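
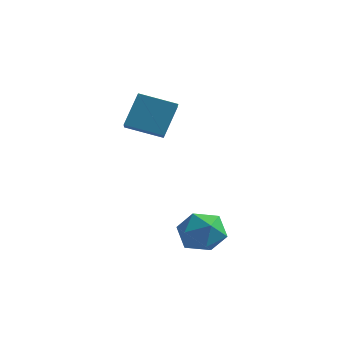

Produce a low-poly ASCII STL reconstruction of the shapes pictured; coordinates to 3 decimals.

solid 
facet normal 0.311 0.002 0.951
outer loop
vertex 3.998 -0.037 -1.913
vertex 3.169 -0.874 -1.64
vertex 4.273 -1.212 -2.0
endloop
endfacet
facet normal 0.846 0.161 0.508
outer loop
vertex 3.998 -0.037 -1.913
vertex 4.273 -1.212 -2.0
vertex 4.64 -0.44 -2.856
endloop
endfacet
facet normal 0.660 0.740 0.133
outer loop
vertex 3.998 -0.037 -1.913
vertex 4.64 -0.44 -2.856
vertex 3.762 0.374 -3.026
endloop
endfacet
facet normal 0.009 0.939 0.345
outer loop
vertex 3.998 -0.037 -1.913
vertex 3.762 0.374 -3.026
vertex 2.853 0.106 -2.274
endloop
endfacet
facet normal -0.208 0.483 0.850
outer loop
vertex 3.998 -0.037 -1.913
vertex 2.853 0.106 -2.274
vertex 3.169 -0.874 -1.64
endloop
endfacet
facet normal 0.923 -0.382 0.051
outer loop
vertex 4.64 -0.44 -2.856
vertex 4.273 -1.212 -2.0
vertex 4.207 -1.526 -3.166
endloop
endfacet
facet normal 0.055 -0.638 0.768
outer loop
vertex 4.273 -1.212 -2.0
vertex 3.169 -0.874 -1.64
vertex 3.298 -1.794 -2.414
endloop
endfacet
facet normal -0.783 0.139 0.606
outer loop
vertex 3.169 -0.874 -1.64
vertex 2.853 0.106 -2.274
vertex 2.42 -0.98 -2.584
endloop
endfacet
facet normal -0.433 0.876 -0.211
outer loop
vertex 2.853 0.106 -2.274
vertex 3.762 0.374 -3.026
vertex 2.787 -0.208 -3.44
endloop
endfacet
facet normal 0.621 0.554 -0.555
outer loop
vertex 3.762 0.374 -3.026
vertex 4.64 -0.44 -2.856
vertex 3.891 -0.546 -3.8
endloop
endfacet
facet normal -0.009 -0.939 -0.345
outer loop
vertex 3.062 -1.383 -3.527
vertex 4.207 -1.526 -3.166
vertex 3.298 -1.794 -2.414
endloop
endfacet
facet normal -0.660 -0.740 -0.133
outer loop
vertex 3.062 -1.383 -3.527
vertex 3.298 -1.794 -2.414
vertex 2.42 -0.98 -2.584
endloop
endfacet
facet normal -0.846 -0.161 -0.508
outer loop
vertex 3.062 -1.383 -3.527
vertex 2.42 -0.98 -2.584
vertex 2.787 -0.208 -3.44
endloop
endfacet
facet normal -0.311 -0.002 -0.951
outer loop
vertex 3.062 -1.383 -3.527
vertex 2.787 -0.208 -3.44
vertex 3.891 -0.546 -3.8
endloop
endfacet
facet normal 0.208 -0.483 -0.850
outer loop
vertex 3.062 -1.383 -3.527
vertex 3.891 -0.546 -3.8
vertex 4.207 -1.526 -3.166
endloop
endfacet
facet normal 0.433 -0.876 0.211
outer loop
vertex 3.298 -1.794 -2.414
vertex 4.207 -1.526 -3.166
vertex 4.273 -1.212 -2.0
endloop
endfacet
facet normal -0.621 -0.554 0.555
outer loop
vertex 2.42 -0.98 -2.584
vertex 3.298 -1.794 -2.414
vertex 3.169 -0.874 -1.64
endloop
endfacet
facet normal -0.923 0.382 -0.051
outer loop
vertex 2.787 -0.208 -3.44
vertex 2.42 -0.98 -2.584
vertex 2.853 0.106 -2.274
endloop
endfacet
facet normal -0.055 0.638 -0.768
outer loop
vertex 3.891 -0.546 -3.8
vertex 2.787 -0.208 -3.44
vertex 3.762 0.374 -3.026
endloop
endfacet
facet normal 0.783 -0.139 -0.606
outer loop
vertex 4.207 -1.526 -3.166
vertex 3.891 -0.546 -3.8
vertex 4.64 -0.44 -2.856
endloop
endfacet
facet normal -0.486 0.774 -0.405
outer loop
vertex -2.673 4.051 2.904
vertex -0.993 4.796 2.312
vertex -2.832 3.063 1.207
endloop
endfacet
facet normal -0.870 -0.386 0.306
outer loop
vertex -1.967 1.684 1.928
vertex -2.673 4.051 2.904
vertex -2.832 3.063 1.207
endloop
endfacet
facet normal -0.486 0.774 -0.405
outer loop
vertex -2.832 3.063 1.207
vertex -0.993 4.796 2.312
vertex -1.153 3.808 0.615
endloop
endfacet
facet normal -0.081 -0.501 -0.861
outer loop
vertex -1.153 3.808 0.615
vertex -1.967 1.684 1.928
vertex -2.832 3.063 1.207
endloop
endfacet
facet normal 0.081 0.501 0.861
outer loop
vertex -2.673 4.051 2.904
vertex -0.128 3.417 3.033
vertex -0.993 4.796 2.312
endloop
endfacet
facet normal -0.870 -0.386 0.307
outer loop
vertex -1.807 2.672 3.625
vertex -2.673 4.051 2.904
vertex -1.967 1.684 1.928
endloop
endfacet
facet normal 0.081 0.501 0.861
outer loop
vertex -1.807 2.672 3.625
vertex -0.128 3.417 3.033
vertex -2.673 4.051 2.904
endloop
endfacet
facet normal 0.870 0.386 -0.307
outer loop
vertex -0.993 4.796 2.312
vertex -0.128 3.417 3.033
vertex -1.153 3.808 0.615
endloop
endfacet
facet normal -0.081 -0.501 -0.861
outer loop
vertex -0.287 2.429 1.336
vertex -1.967 1.684 1.928
vertex -1.153 3.808 0.615
endloop
endfacet
facet normal 0.870 0.386 -0.306
outer loop
vertex -1.153 3.808 0.615
vertex -0.128 3.417 3.033
vertex -0.287 2.429 1.336
endloop
endfacet
facet normal 0.486 -0.774 0.405
outer loop
vertex -0.287 2.429 1.336
vertex -1.807 2.672 3.625
vertex -1.967 1.684 1.928
endloop
endfacet
facet normal 0.486 -0.774 0.405
outer loop
vertex -0.128 3.417 3.033
vertex -1.807 2.672 3.625
vertex -0.287 2.429 1.336
endloop
endfacet

endsolid


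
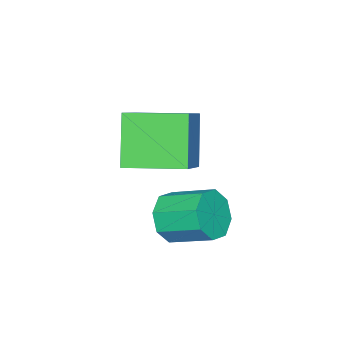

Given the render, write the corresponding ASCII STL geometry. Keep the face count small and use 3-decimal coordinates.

solid 
facet normal -0.758 -0.339 -0.557
outer loop
vertex -1.808 0.751 4.019
vertex -2.623 2.349 4.155
vertex -0.968 1.305 2.539
endloop
endfacet
facet normal 0.453 -0.888 -0.075
outer loop
vertex 0.563 1.991 3.665
vertex -1.808 0.751 4.019
vertex -0.968 1.305 2.539
endloop
endfacet
facet normal -0.758 -0.339 -0.557
outer loop
vertex -0.968 1.305 2.539
vertex -2.623 2.349 4.155
vertex -1.783 2.904 2.675
endloop
endfacet
facet normal 0.469 0.310 -0.827
outer loop
vertex -1.783 2.904 2.675
vertex 0.563 1.991 3.665
vertex -0.968 1.305 2.539
endloop
endfacet
facet normal -0.469 -0.310 0.827
outer loop
vertex -1.808 0.751 4.019
vertex -1.092 3.035 5.281
vertex -2.623 2.349 4.155
endloop
endfacet
facet normal 0.453 -0.888 -0.076
outer loop
vertex -0.277 1.436 5.145
vertex -1.808 0.751 4.019
vertex 0.563 1.991 3.665
endloop
endfacet
facet normal -0.470 -0.310 0.827
outer loop
vertex -0.277 1.436 5.145
vertex -1.092 3.035 5.281
vertex -1.808 0.751 4.019
endloop
endfacet
facet normal -0.454 0.888 0.076
outer loop
vertex -2.623 2.349 4.155
vertex -1.092 3.035 5.281
vertex -1.783 2.904 2.675
endloop
endfacet
facet normal 0.469 0.310 -0.827
outer loop
vertex -0.252 3.589 3.801
vertex 0.563 1.991 3.665
vertex -1.783 2.904 2.675
endloop
endfacet
facet normal -0.453 0.888 0.075
outer loop
vertex -1.783 2.904 2.675
vertex -1.092 3.035 5.281
vertex -0.252 3.589 3.801
endloop
endfacet
facet normal 0.758 0.339 0.557
outer loop
vertex -0.252 3.589 3.801
vertex -0.277 1.436 5.145
vertex 0.563 1.991 3.665
endloop
endfacet
facet normal 0.758 0.339 0.557
outer loop
vertex -1.092 3.035 5.281
vertex -0.277 1.436 5.145
vertex -0.252 3.589 3.801
endloop
endfacet
facet normal 0.130 -0.906 -0.404
outer loop
vertex 0.201 3.304 0.973
vertex -0.328 2.982 1.525
vertex -0.399 3.31 0.766
endloop
endfacet
facet normal 0.299 0.424 -0.855
outer loop
vertex 0.201 3.304 0.973
vertex -0.399 3.31 0.766
vertex 0.018 4.581 1.543
endloop
endfacet
facet normal 0.299 0.425 -0.855
outer loop
vertex 0.018 4.581 1.543
vertex -0.399 3.31 0.766
vertex -0.583 4.587 1.336
endloop
endfacet
facet normal -0.130 0.905 0.405
outer loop
vertex 0.018 4.581 1.543
vertex -0.583 4.587 1.336
vertex -0.512 4.258 2.095
endloop
endfacet
facet normal 0.130 -0.906 -0.404
outer loop
vertex -0.399 3.31 0.766
vertex -0.328 2.982 1.525
vertex -0.958 3.124 1.003
endloop
endfacet
facet normal -0.456 0.307 -0.835
outer loop
vertex -0.399 3.31 0.766
vertex -0.958 3.124 1.003
vertex -0.583 4.587 1.336
endloop
endfacet
facet normal -0.457 0.307 -0.834
outer loop
vertex -0.583 4.587 1.336
vertex -0.958 3.124 1.003
vertex -1.142 4.401 1.574
endloop
endfacet
facet normal -0.129 0.905 0.405
outer loop
vertex -0.583 4.587 1.336
vertex -1.142 4.401 1.574
vertex -0.512 4.258 2.095
endloop
endfacet
facet normal 0.131 -0.905 -0.404
outer loop
vertex -0.958 3.124 1.003
vertex -0.328 2.982 1.525
vertex -1.148 2.854 1.546
endloop
endfacet
facet normal -0.945 0.010 -0.326
outer loop
vertex -0.958 3.124 1.003
vertex -1.148 2.854 1.546
vertex -1.142 4.401 1.574
endloop
endfacet
facet normal -0.945 0.010 -0.327
outer loop
vertex -1.142 4.401 1.574
vertex -1.148 2.854 1.546
vertex -1.332 4.131 2.116
endloop
endfacet
facet normal -0.130 0.905 0.405
outer loop
vertex -1.142 4.401 1.574
vertex -1.332 4.131 2.116
vertex -0.512 4.258 2.095
endloop
endfacet
facet normal 0.131 -0.905 -0.404
outer loop
vertex -1.148 2.854 1.546
vertex -0.328 2.982 1.525
vertex -0.858 2.659 2.077
endloop
endfacet
facet normal -0.880 -0.293 0.373
outer loop
vertex -1.148 2.854 1.546
vertex -0.858 2.659 2.077
vertex -1.332 4.131 2.116
endloop
endfacet
facet normal -0.880 -0.293 0.374
outer loop
vertex -1.332 4.131 2.116
vertex -0.858 2.659 2.077
vertex -1.041 3.936 2.647
endloop
endfacet
facet normal -0.130 0.906 0.404
outer loop
vertex -1.332 4.131 2.116
vertex -1.041 3.936 2.647
vertex -0.512 4.258 2.095
endloop
endfacet
facet normal 0.130 -0.905 -0.405
outer loop
vertex -0.858 2.659 2.077
vertex -0.328 2.982 1.525
vertex -0.257 2.653 2.284
endloop
endfacet
facet normal -0.299 -0.424 0.855
outer loop
vertex -0.858 2.659 2.077
vertex -0.257 2.653 2.284
vertex -1.041 3.936 2.647
endloop
endfacet
facet normal -0.299 -0.425 0.855
outer loop
vertex -1.041 3.936 2.647
vertex -0.257 2.653 2.284
vertex -0.441 3.93 2.854
endloop
endfacet
facet normal -0.130 0.906 0.404
outer loop
vertex -1.041 3.936 2.647
vertex -0.441 3.93 2.854
vertex -0.512 4.258 2.095
endloop
endfacet
facet normal 0.129 -0.905 -0.405
outer loop
vertex -0.257 2.653 2.284
vertex -0.328 2.982 1.525
vertex 0.302 2.839 2.046
endloop
endfacet
facet normal 0.457 -0.307 0.835
outer loop
vertex -0.257 2.653 2.284
vertex 0.302 2.839 2.046
vertex -0.441 3.93 2.854
endloop
endfacet
facet normal 0.456 -0.308 0.835
outer loop
vertex -0.441 3.93 2.854
vertex 0.302 2.839 2.046
vertex 0.118 4.116 2.617
endloop
endfacet
facet normal -0.130 0.906 0.404
outer loop
vertex -0.441 3.93 2.854
vertex 0.118 4.116 2.617
vertex -0.512 4.258 2.095
endloop
endfacet
facet normal 0.130 -0.905 -0.405
outer loop
vertex 0.302 2.839 2.046
vertex -0.328 2.982 1.525
vertex 0.492 3.109 1.504
endloop
endfacet
facet normal 0.945 -0.010 0.326
outer loop
vertex 0.302 2.839 2.046
vertex 0.492 3.109 1.504
vertex 0.118 4.116 2.617
endloop
endfacet
facet normal 0.945 -0.009 0.326
outer loop
vertex 0.118 4.116 2.617
vertex 0.492 3.109 1.504
vertex 0.308 4.386 2.074
endloop
endfacet
facet normal -0.131 0.905 0.404
outer loop
vertex 0.118 4.116 2.617
vertex 0.308 4.386 2.074
vertex -0.512 4.258 2.095
endloop
endfacet
facet normal 0.130 -0.906 -0.404
outer loop
vertex 0.492 3.109 1.504
vertex -0.328 2.982 1.525
vertex 0.201 3.304 0.973
endloop
endfacet
facet normal 0.880 0.294 -0.374
outer loop
vertex 0.492 3.109 1.504
vertex 0.201 3.304 0.973
vertex 0.308 4.386 2.074
endloop
endfacet
facet normal 0.880 0.293 -0.373
outer loop
vertex 0.308 4.386 2.074
vertex 0.201 3.304 0.973
vertex 0.018 4.581 1.543
endloop
endfacet
facet normal -0.131 0.905 0.404
outer loop
vertex 0.308 4.386 2.074
vertex 0.018 4.581 1.543
vertex -0.512 4.258 2.095
endloop
endfacet

endsolid


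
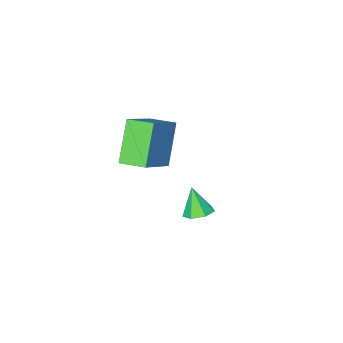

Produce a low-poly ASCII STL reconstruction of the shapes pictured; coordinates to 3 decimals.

solid 
facet normal -0.703 -0.331 -0.630
outer loop
vertex -2.572 -4.918 0.219
vertex -3.106 -4.061 0.364
vertex -1.7 -4.141 -1.163
endloop
endfacet
facet normal 0.523 -0.840 -0.142
outer loop
vertex -0.294 -3.479 0.096
vertex -2.572 -4.918 0.219
vertex -1.7 -4.141 -1.163
endloop
endfacet
facet normal -0.703 -0.331 -0.630
outer loop
vertex -1.7 -4.141 -1.163
vertex -3.106 -4.061 0.364
vertex -2.233 -3.284 -1.018
endloop
endfacet
facet normal 0.482 0.429 -0.764
outer loop
vertex -2.233 -3.284 -1.018
vertex -0.294 -3.479 0.096
vertex -1.7 -4.141 -1.163
endloop
endfacet
facet normal -0.482 -0.429 0.764
outer loop
vertex -2.572 -4.918 0.219
vertex -1.7 -3.399 1.623
vertex -3.106 -4.061 0.364
endloop
endfacet
facet normal 0.523 -0.840 -0.142
outer loop
vertex -1.167 -4.256 1.478
vertex -2.572 -4.918 0.219
vertex -0.294 -3.479 0.096
endloop
endfacet
facet normal -0.482 -0.429 0.764
outer loop
vertex -1.167 -4.256 1.478
vertex -1.7 -3.399 1.623
vertex -2.572 -4.918 0.219
endloop
endfacet
facet normal -0.523 0.840 0.142
outer loop
vertex -3.106 -4.061 0.364
vertex -1.7 -3.399 1.623
vertex -2.233 -3.284 -1.018
endloop
endfacet
facet normal 0.482 0.430 -0.764
outer loop
vertex -0.828 -2.622 0.241
vertex -0.294 -3.479 0.096
vertex -2.233 -3.284 -1.018
endloop
endfacet
facet normal -0.523 0.840 0.142
outer loop
vertex -2.233 -3.284 -1.018
vertex -1.7 -3.399 1.623
vertex -0.828 -2.622 0.241
endloop
endfacet
facet normal 0.703 0.331 0.630
outer loop
vertex -0.828 -2.622 0.241
vertex -1.167 -4.256 1.478
vertex -0.294 -3.479 0.096
endloop
endfacet
facet normal 0.703 0.331 0.630
outer loop
vertex -1.7 -3.399 1.623
vertex -1.167 -4.256 1.478
vertex -0.828 -2.622 0.241
endloop
endfacet
facet normal 0.057 0.469 -0.881
outer loop
vertex -0.44 0.106 0.018
vertex -0.96 0.301 0.088
vertex -0.475 0.535 0.244
endloop
endfacet
facet normal 0.877 -0.166 0.451
outer loop
vertex -0.44 0.106 0.018
vertex -0.475 0.535 0.244
vertex -1.02 -0.201 1.032
endloop
endfacet
facet normal 0.057 0.470 -0.881
outer loop
vertex -0.475 0.535 0.244
vertex -0.96 0.301 0.088
vertex -0.876 0.788 0.353
endloop
endfacet
facet normal 0.486 0.446 0.752
outer loop
vertex -0.475 0.535 0.244
vertex -0.876 0.788 0.353
vertex -1.02 -0.201 1.032
endloop
endfacet
facet normal 0.055 0.470 -0.881
outer loop
vertex -0.876 0.788 0.353
vertex -0.96 0.301 0.088
vertex -1.34 0.674 0.263
endloop
endfacet
facet normal -0.289 0.570 0.769
outer loop
vertex -0.876 0.788 0.353
vertex -1.34 0.674 0.263
vertex -1.02 -0.201 1.032
endloop
endfacet
facet normal 0.056 0.470 -0.881
outer loop
vertex -1.34 0.674 0.263
vertex -0.96 0.301 0.088
vertex -1.517 0.279 0.041
endloop
endfacet
facet normal -0.865 0.113 0.489
outer loop
vertex -1.34 0.674 0.263
vertex -1.517 0.279 0.041
vertex -1.02 -0.201 1.032
endloop
endfacet
facet normal 0.056 0.469 -0.881
outer loop
vertex -1.517 0.279 0.041
vertex -0.96 0.301 0.088
vertex -1.275 -0.099 -0.145
endloop
endfacet
facet normal -0.807 -0.578 0.125
outer loop
vertex -1.517 0.279 0.041
vertex -1.275 -0.099 -0.145
vertex -1.02 -0.201 1.032
endloop
endfacet
facet normal 0.057 0.469 -0.882
outer loop
vertex -1.275 -0.099 -0.145
vertex -0.96 0.301 0.088
vertex -0.795 -0.176 -0.155
endloop
endfacet
facet normal -0.159 -0.986 -0.051
outer loop
vertex -1.275 -0.099 -0.145
vertex -0.795 -0.176 -0.155
vertex -1.02 -0.201 1.032
endloop
endfacet
facet normal 0.057 0.469 -0.881
outer loop
vertex -0.795 -0.176 -0.155
vertex -0.96 0.301 0.088
vertex -0.44 0.106 0.018
endloop
endfacet
facet normal 0.590 -0.802 0.095
outer loop
vertex -0.795 -0.176 -0.155
vertex -0.44 0.106 0.018
vertex -1.02 -0.201 1.032
endloop
endfacet

endsolid


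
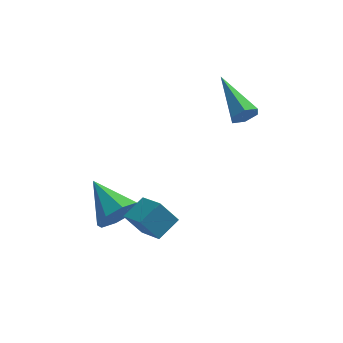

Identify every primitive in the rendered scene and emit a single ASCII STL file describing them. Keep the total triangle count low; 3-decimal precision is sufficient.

solid 
facet normal -0.675 -0.600 -0.429
outer loop
vertex 0.275 -0.992 -2.372
vertex -0.316 0.116 -2.99
vertex 0.946 -1.122 -3.246
endloop
endfacet
facet normal 0.422 -0.791 0.442
outer loop
vertex 1.696 -0.456 -2.77
vertex 0.275 -0.992 -2.372
vertex 0.946 -1.122 -3.246
endloop
endfacet
facet normal -0.675 -0.599 -0.430
outer loop
vertex 0.946 -1.122 -3.246
vertex -0.316 0.116 -2.99
vertex 0.356 -0.013 -3.865
endloop
endfacet
facet normal 0.605 -0.118 -0.788
outer loop
vertex 0.356 -0.013 -3.865
vertex 1.696 -0.456 -2.77
vertex 0.946 -1.122 -3.246
endloop
endfacet
facet normal -0.604 0.117 0.788
outer loop
vertex 0.275 -0.992 -2.372
vertex 0.434 0.782 -2.514
vertex -0.316 0.116 -2.99
endloop
endfacet
facet normal 0.422 -0.792 0.441
outer loop
vertex 1.024 -0.327 -1.895
vertex 0.275 -0.992 -2.372
vertex 1.696 -0.456 -2.77
endloop
endfacet
facet normal -0.605 0.117 0.787
outer loop
vertex 1.024 -0.327 -1.895
vertex 0.434 0.782 -2.514
vertex 0.275 -0.992 -2.372
endloop
endfacet
facet normal -0.423 0.792 -0.441
outer loop
vertex -0.316 0.116 -2.99
vertex 0.434 0.782 -2.514
vertex 0.356 -0.013 -3.865
endloop
endfacet
facet normal 0.605 -0.117 -0.788
outer loop
vertex 1.105 0.652 -3.388
vertex 1.696 -0.456 -2.77
vertex 0.356 -0.013 -3.865
endloop
endfacet
facet normal -0.422 0.792 -0.442
outer loop
vertex 0.356 -0.013 -3.865
vertex 0.434 0.782 -2.514
vertex 1.105 0.652 -3.388
endloop
endfacet
facet normal 0.675 0.600 0.430
outer loop
vertex 1.105 0.652 -3.388
vertex 1.024 -0.327 -1.895
vertex 1.696 -0.456 -2.77
endloop
endfacet
facet normal 0.676 0.599 0.430
outer loop
vertex 0.434 0.782 -2.514
vertex 1.024 -0.327 -1.895
vertex 1.105 0.652 -3.388
endloop
endfacet
facet normal 0.495 -0.747 -0.444
outer loop
vertex 0.216 0.868 -2.891
vertex -0.452 0.834 -3.579
vertex 0.373 1.309 -3.458
endloop
endfacet
facet normal 0.552 0.577 0.602
outer loop
vertex 0.216 0.868 -2.891
vertex 0.373 1.309 -3.458
vertex -1.388 2.246 -2.741
endloop
endfacet
facet normal 0.495 -0.747 -0.443
outer loop
vertex 0.373 1.309 -3.458
vertex -0.452 0.834 -3.579
vertex 0.046 1.471 -4.096
endloop
endfacet
facet normal 0.465 0.885 -0.014
outer loop
vertex 0.373 1.309 -3.458
vertex 0.046 1.471 -4.096
vertex -1.388 2.246 -2.741
endloop
endfacet
facet normal 0.495 -0.747 -0.443
outer loop
vertex 0.046 1.471 -4.096
vertex -0.452 0.834 -3.579
vertex -0.572 1.26 -4.431
endloop
endfacet
facet normal -0.017 0.860 -0.510
outer loop
vertex 0.046 1.471 -4.096
vertex -0.572 1.26 -4.431
vertex -1.388 2.246 -2.741
endloop
endfacet
facet normal 0.494 -0.748 -0.443
outer loop
vertex -0.572 1.26 -4.431
vertex -0.452 0.834 -3.579
vertex -1.121 0.8 -4.267
endloop
endfacet
facet normal -0.612 0.518 -0.598
outer loop
vertex -0.572 1.26 -4.431
vertex -1.121 0.8 -4.267
vertex -1.388 2.246 -2.741
endloop
endfacet
facet normal 0.495 -0.747 -0.444
outer loop
vertex -1.121 0.8 -4.267
vertex -0.452 0.834 -3.579
vertex -1.278 0.359 -3.701
endloop
endfacet
facet normal -0.973 0.058 -0.225
outer loop
vertex -1.121 0.8 -4.267
vertex -1.278 0.359 -3.701
vertex -1.388 2.246 -2.741
endloop
endfacet
facet normal 0.495 -0.747 -0.443
outer loop
vertex -1.278 0.359 -3.701
vertex -0.452 0.834 -3.579
vertex -0.951 0.197 -3.063
endloop
endfacet
facet normal -0.886 -0.250 0.391
outer loop
vertex -1.278 0.359 -3.701
vertex -0.951 0.197 -3.063
vertex -1.388 2.246 -2.741
endloop
endfacet
facet normal 0.495 -0.747 -0.444
outer loop
vertex -0.951 0.197 -3.063
vertex -0.452 0.834 -3.579
vertex -0.332 0.408 -2.728
endloop
endfacet
facet normal -0.403 -0.225 0.887
outer loop
vertex -0.951 0.197 -3.063
vertex -0.332 0.408 -2.728
vertex -1.388 2.246 -2.741
endloop
endfacet
facet normal 0.495 -0.747 -0.444
outer loop
vertex -0.332 0.408 -2.728
vertex -0.452 0.834 -3.579
vertex 0.216 0.868 -2.891
endloop
endfacet
facet normal 0.192 0.117 0.974
outer loop
vertex -0.332 0.408 -2.728
vertex 0.216 0.868 -2.891
vertex -1.388 2.246 -2.741
endloop
endfacet
facet normal 0.354 -0.849 -0.392
outer loop
vertex 4.738 2.142 1.306
vertex 4.273 2.123 0.927
vertex 4.777 2.406 0.769
endloop
endfacet
facet normal 0.824 0.482 0.297
outer loop
vertex 4.738 2.142 1.306
vertex 4.777 2.406 0.769
vertex 3.507 3.957 1.773
endloop
endfacet
facet normal 0.354 -0.849 -0.392
outer loop
vertex 4.777 2.406 0.769
vertex 4.273 2.123 0.927
vertex 4.312 2.387 0.39
endloop
endfacet
facet normal 0.427 0.711 -0.559
outer loop
vertex 4.777 2.406 0.769
vertex 4.312 2.387 0.39
vertex 3.507 3.957 1.773
endloop
endfacet
facet normal 0.355 -0.849 -0.392
outer loop
vertex 4.312 2.387 0.39
vertex 4.273 2.123 0.927
vertex 3.808 2.103 0.549
endloop
endfacet
facet normal -0.482 0.427 -0.765
outer loop
vertex 4.312 2.387 0.39
vertex 3.808 2.103 0.549
vertex 3.507 3.957 1.773
endloop
endfacet
facet normal 0.354 -0.849 -0.391
outer loop
vertex 3.808 2.103 0.549
vertex 4.273 2.123 0.927
vertex 3.768 1.839 1.086
endloop
endfacet
facet normal -0.990 -0.085 -0.115
outer loop
vertex 3.808 2.103 0.549
vertex 3.768 1.839 1.086
vertex 3.507 3.957 1.773
endloop
endfacet
facet normal 0.355 -0.849 -0.390
outer loop
vertex 3.768 1.839 1.086
vertex 4.273 2.123 0.927
vertex 4.233 1.859 1.465
endloop
endfacet
facet normal -0.592 -0.314 0.743
outer loop
vertex 3.768 1.839 1.086
vertex 4.233 1.859 1.465
vertex 3.507 3.957 1.773
endloop
endfacet
facet normal 0.353 -0.850 -0.391
outer loop
vertex 4.233 1.859 1.465
vertex 4.273 2.123 0.927
vertex 4.738 2.142 1.306
endloop
endfacet
facet normal 0.315 -0.030 0.948
outer loop
vertex 4.233 1.859 1.465
vertex 4.738 2.142 1.306
vertex 3.507 3.957 1.773
endloop
endfacet

endsolid


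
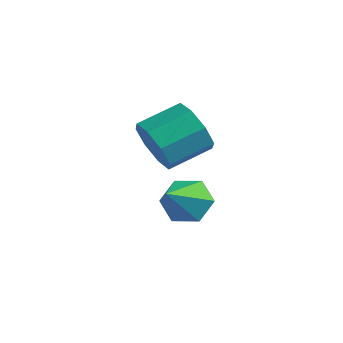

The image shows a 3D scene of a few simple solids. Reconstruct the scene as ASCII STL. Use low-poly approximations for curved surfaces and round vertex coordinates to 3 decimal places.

solid 
facet normal -0.335 -0.874 -0.352
outer loop
vertex -2.305 1.123 2.842
vertex -2.834 0.979 3.702
vertex -3.027 1.416 2.801
endloop
endfacet
facet normal 0.178 0.308 -0.935
outer loop
vertex -2.305 1.123 2.842
vertex -3.027 1.416 2.801
vertex -1.776 2.504 3.398
endloop
endfacet
facet normal 0.178 0.308 -0.935
outer loop
vertex -1.776 2.504 3.398
vertex -3.027 1.416 2.801
vertex -2.498 2.797 3.357
endloop
endfacet
facet normal 0.335 0.874 0.352
outer loop
vertex -1.776 2.504 3.398
vertex -2.498 2.797 3.357
vertex -2.306 2.361 4.258
endloop
endfacet
facet normal -0.335 -0.874 -0.352
outer loop
vertex -3.027 1.416 2.801
vertex -2.834 0.979 3.702
vertex -3.637 1.454 3.287
endloop
endfacet
facet normal -0.527 0.483 -0.699
outer loop
vertex -3.027 1.416 2.801
vertex -3.637 1.454 3.287
vertex -2.498 2.797 3.357
endloop
endfacet
facet normal -0.527 0.484 -0.698
outer loop
vertex -2.498 2.797 3.357
vertex -3.637 1.454 3.287
vertex -3.108 2.835 3.844
endloop
endfacet
facet normal 0.335 0.874 0.352
outer loop
vertex -2.498 2.797 3.357
vertex -3.108 2.835 3.844
vertex -2.306 2.361 4.258
endloop
endfacet
facet normal -0.335 -0.874 -0.352
outer loop
vertex -3.637 1.454 3.287
vertex -2.834 0.979 3.702
vertex -3.776 1.213 4.017
endloop
endfacet
facet normal -0.925 0.376 -0.052
outer loop
vertex -3.637 1.454 3.287
vertex -3.776 1.213 4.017
vertex -3.108 2.835 3.844
endloop
endfacet
facet normal -0.925 0.376 -0.052
outer loop
vertex -3.108 2.835 3.844
vertex -3.776 1.213 4.017
vertex -3.247 2.594 4.573
endloop
endfacet
facet normal 0.334 0.874 0.353
outer loop
vertex -3.108 2.835 3.844
vertex -3.247 2.594 4.573
vertex -2.306 2.361 4.258
endloop
endfacet
facet normal -0.335 -0.874 -0.352
outer loop
vertex -3.776 1.213 4.017
vertex -2.834 0.979 3.702
vertex -3.364 0.836 4.562
endloop
endfacet
facet normal -0.781 0.048 0.623
outer loop
vertex -3.776 1.213 4.017
vertex -3.364 0.836 4.562
vertex -3.247 2.594 4.573
endloop
endfacet
facet normal -0.781 0.048 0.623
outer loop
vertex -3.247 2.594 4.573
vertex -3.364 0.836 4.562
vertex -2.835 2.217 5.118
endloop
endfacet
facet normal 0.334 0.874 0.352
outer loop
vertex -3.247 2.594 4.573
vertex -2.835 2.217 5.118
vertex -2.306 2.361 4.258
endloop
endfacet
facet normal -0.335 -0.874 -0.352
outer loop
vertex -3.364 0.836 4.562
vertex -2.834 0.979 3.702
vertex -2.642 0.543 4.603
endloop
endfacet
facet normal -0.178 -0.308 0.935
outer loop
vertex -3.364 0.836 4.562
vertex -2.642 0.543 4.603
vertex -2.835 2.217 5.118
endloop
endfacet
facet normal -0.178 -0.308 0.935
outer loop
vertex -2.835 2.217 5.118
vertex -2.642 0.543 4.603
vertex -2.113 1.924 5.159
endloop
endfacet
facet normal 0.335 0.874 0.352
outer loop
vertex -2.835 2.217 5.118
vertex -2.113 1.924 5.159
vertex -2.306 2.361 4.258
endloop
endfacet
facet normal -0.335 -0.874 -0.352
outer loop
vertex -2.642 0.543 4.603
vertex -2.834 0.979 3.702
vertex -2.032 0.505 4.116
endloop
endfacet
facet normal 0.528 -0.483 0.699
outer loop
vertex -2.642 0.543 4.603
vertex -2.032 0.505 4.116
vertex -2.113 1.924 5.159
endloop
endfacet
facet normal 0.527 -0.484 0.699
outer loop
vertex -2.113 1.924 5.159
vertex -2.032 0.505 4.116
vertex -1.503 1.886 4.673
endloop
endfacet
facet normal 0.335 0.874 0.352
outer loop
vertex -2.113 1.924 5.159
vertex -1.503 1.886 4.673
vertex -2.306 2.361 4.258
endloop
endfacet
facet normal -0.334 -0.874 -0.353
outer loop
vertex -2.032 0.505 4.116
vertex -2.834 0.979 3.702
vertex -1.893 0.746 3.387
endloop
endfacet
facet normal 0.925 -0.376 0.052
outer loop
vertex -2.032 0.505 4.116
vertex -1.893 0.746 3.387
vertex -1.503 1.886 4.673
endloop
endfacet
facet normal 0.925 -0.375 0.052
outer loop
vertex -1.503 1.886 4.673
vertex -1.893 0.746 3.387
vertex -1.364 2.127 3.943
endloop
endfacet
facet normal 0.335 0.874 0.352
outer loop
vertex -1.503 1.886 4.673
vertex -1.364 2.127 3.943
vertex -2.306 2.361 4.258
endloop
endfacet
facet normal -0.334 -0.874 -0.352
outer loop
vertex -1.893 0.746 3.387
vertex -2.834 0.979 3.702
vertex -2.305 1.123 2.842
endloop
endfacet
facet normal 0.781 -0.048 -0.623
outer loop
vertex -1.893 0.746 3.387
vertex -2.305 1.123 2.842
vertex -1.364 2.127 3.943
endloop
endfacet
facet normal 0.781 -0.048 -0.623
outer loop
vertex -1.364 2.127 3.943
vertex -2.305 1.123 2.842
vertex -1.776 2.504 3.398
endloop
endfacet
facet normal 0.335 0.874 0.352
outer loop
vertex -1.364 2.127 3.943
vertex -1.776 2.504 3.398
vertex -2.306 2.361 4.258
endloop
endfacet
facet normal -0.239 0.753 -0.613
outer loop
vertex -1.881 2.76 0.856
vertex -2.698 2.369 0.694
vertex -2.602 2.965 1.389
endloop
endfacet
facet normal 0.621 0.281 0.732
outer loop
vertex -1.881 2.76 0.856
vertex -2.602 2.965 1.389
vertex -2.242 0.931 1.866
endloop
endfacet
facet normal -0.239 0.753 -0.613
outer loop
vertex -2.602 2.965 1.389
vertex -2.698 2.369 0.694
vertex -3.419 2.574 1.227
endloop
endfacet
facet normal -0.271 0.174 0.947
outer loop
vertex -2.602 2.965 1.389
vertex -3.419 2.574 1.227
vertex -2.242 0.931 1.866
endloop
endfacet
facet normal -0.239 0.753 -0.613
outer loop
vertex -3.419 2.574 1.227
vertex -2.698 2.369 0.694
vertex -3.515 1.978 0.532
endloop
endfacet
facet normal -0.799 -0.397 0.451
outer loop
vertex -3.419 2.574 1.227
vertex -3.515 1.978 0.532
vertex -2.242 0.931 1.866
endloop
endfacet
facet normal -0.239 0.753 -0.614
outer loop
vertex -3.515 1.978 0.532
vertex -2.698 2.369 0.694
vertex -2.793 1.773 -0.0
endloop
endfacet
facet normal -0.436 -0.862 -0.260
outer loop
vertex -3.515 1.978 0.532
vertex -2.793 1.773 -0.0
vertex -2.242 0.931 1.866
endloop
endfacet
facet normal -0.239 0.753 -0.614
outer loop
vertex -2.793 1.773 -0.0
vertex -2.698 2.369 0.694
vertex -1.976 2.164 0.162
endloop
endfacet
facet normal 0.455 -0.754 -0.474
outer loop
vertex -2.793 1.773 -0.0
vertex -1.976 2.164 0.162
vertex -2.242 0.931 1.866
endloop
endfacet
facet normal -0.239 0.753 -0.614
outer loop
vertex -1.976 2.164 0.162
vertex -2.698 2.369 0.694
vertex -1.881 2.76 0.856
endloop
endfacet
facet normal 0.983 -0.182 0.022
outer loop
vertex -1.976 2.164 0.162
vertex -1.881 2.76 0.856
vertex -2.242 0.931 1.866
endloop
endfacet

endsolid


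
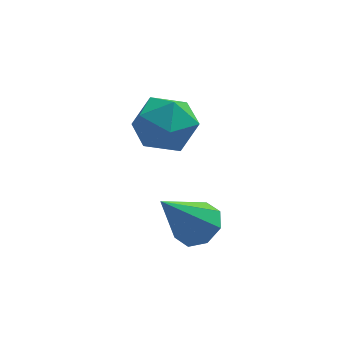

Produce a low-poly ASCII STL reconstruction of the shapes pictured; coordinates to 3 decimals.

solid 
facet normal -0.959 -0.281 0.034
outer loop
vertex -1.894 -1.207 0.272
vertex -1.673 -1.97 0.19
vertex -1.741 -1.651 0.919
endloop
endfacet
facet normal -0.854 0.313 0.416
outer loop
vertex -1.894 -1.207 0.272
vertex -1.741 -1.651 0.919
vertex -1.482 -0.896 0.883
endloop
endfacet
facet normal -0.585 0.811 -0.019
outer loop
vertex -1.894 -1.207 0.272
vertex -1.482 -0.896 0.883
vertex -1.254 -0.749 0.131
endloop
endfacet
facet normal -0.524 0.526 -0.670
outer loop
vertex -1.894 -1.207 0.272
vertex -1.254 -0.749 0.131
vertex -1.373 -1.413 -0.297
endloop
endfacet
facet normal -0.756 -0.150 -0.637
outer loop
vertex -1.894 -1.207 0.272
vertex -1.373 -1.413 -0.297
vertex -1.673 -1.97 0.19
endloop
endfacet
facet normal -0.364 0.169 0.916
outer loop
vertex -1.482 -0.896 0.883
vertex -1.741 -1.651 0.919
vertex -1.007 -1.467 1.177
endloop
endfacet
facet normal -0.535 -0.791 0.296
outer loop
vertex -1.741 -1.651 0.919
vertex -1.673 -1.97 0.19
vertex -1.126 -2.131 0.749
endloop
endfacet
facet normal -0.207 -0.578 -0.789
outer loop
vertex -1.673 -1.97 0.19
vertex -1.373 -1.413 -0.297
vertex -0.898 -1.984 -0.003
endloop
endfacet
facet normal 0.167 0.513 -0.842
outer loop
vertex -1.373 -1.413 -0.297
vertex -1.254 -0.749 0.131
vertex -0.639 -1.229 -0.039
endloop
endfacet
facet normal 0.070 0.975 0.212
outer loop
vertex -1.254 -0.749 0.131
vertex -1.482 -0.896 0.883
vertex -0.707 -0.91 0.69
endloop
endfacet
facet normal 0.524 -0.526 0.670
outer loop
vertex -0.486 -1.673 0.608
vertex -1.007 -1.467 1.177
vertex -1.126 -2.131 0.749
endloop
endfacet
facet normal 0.585 -0.811 0.019
outer loop
vertex -0.486 -1.673 0.608
vertex -1.126 -2.131 0.749
vertex -0.898 -1.984 -0.003
endloop
endfacet
facet normal 0.854 -0.313 -0.416
outer loop
vertex -0.486 -1.673 0.608
vertex -0.898 -1.984 -0.003
vertex -0.639 -1.229 -0.039
endloop
endfacet
facet normal 0.959 0.281 -0.034
outer loop
vertex -0.486 -1.673 0.608
vertex -0.639 -1.229 -0.039
vertex -0.707 -0.91 0.69
endloop
endfacet
facet normal 0.756 0.150 0.637
outer loop
vertex -0.486 -1.673 0.608
vertex -0.707 -0.91 0.69
vertex -1.007 -1.467 1.177
endloop
endfacet
facet normal -0.167 -0.513 0.842
outer loop
vertex -1.126 -2.131 0.749
vertex -1.007 -1.467 1.177
vertex -1.741 -1.651 0.919
endloop
endfacet
facet normal -0.070 -0.975 -0.212
outer loop
vertex -0.898 -1.984 -0.003
vertex -1.126 -2.131 0.749
vertex -1.673 -1.97 0.19
endloop
endfacet
facet normal 0.364 -0.169 -0.916
outer loop
vertex -0.639 -1.229 -0.039
vertex -0.898 -1.984 -0.003
vertex -1.373 -1.413 -0.297
endloop
endfacet
facet normal 0.535 0.791 -0.296
outer loop
vertex -0.707 -0.91 0.69
vertex -0.639 -1.229 -0.039
vertex -1.254 -0.749 0.131
endloop
endfacet
facet normal 0.207 0.578 0.789
outer loop
vertex -1.007 -1.467 1.177
vertex -0.707 -0.91 0.69
vertex -1.482 -0.896 0.883
endloop
endfacet
facet normal 0.508 0.295 -0.809
outer loop
vertex -0.085 -2.435 -1.676
vertex -0.572 -2.527 -2.015
vertex -0.351 -2.062 -1.707
endloop
endfacet
facet normal 0.432 0.376 0.820
outer loop
vertex -0.085 -2.435 -1.676
vertex -0.351 -2.062 -1.707
vertex -1.368 -2.993 -0.745
endloop
endfacet
facet normal 0.506 0.296 -0.810
outer loop
vertex -0.351 -2.062 -1.707
vertex -0.572 -2.527 -2.015
vertex -0.747 -1.962 -1.918
endloop
endfacet
facet normal -0.131 0.778 0.614
outer loop
vertex -0.351 -2.062 -1.707
vertex -0.747 -1.962 -1.918
vertex -1.368 -2.993 -0.745
endloop
endfacet
facet normal 0.508 0.296 -0.809
outer loop
vertex -0.747 -1.962 -1.918
vertex -0.572 -2.527 -2.015
vertex -1.039 -2.193 -2.186
endloop
endfacet
facet normal -0.717 0.666 0.206
outer loop
vertex -0.747 -1.962 -1.918
vertex -1.039 -2.193 -2.186
vertex -1.368 -2.993 -0.745
endloop
endfacet
facet normal 0.508 0.296 -0.809
outer loop
vertex -1.039 -2.193 -2.186
vertex -0.572 -2.527 -2.015
vertex -1.058 -2.62 -2.354
endloop
endfacet
facet normal -0.981 0.108 -0.164
outer loop
vertex -1.039 -2.193 -2.186
vertex -1.058 -2.62 -2.354
vertex -1.368 -2.993 -0.745
endloop
endfacet
facet normal 0.507 0.297 -0.809
outer loop
vertex -1.058 -2.62 -2.354
vertex -0.572 -2.527 -2.015
vertex -0.792 -2.993 -2.324
endloop
endfacet
facet normal -0.771 -0.572 -0.281
outer loop
vertex -1.058 -2.62 -2.354
vertex -0.792 -2.993 -2.324
vertex -1.368 -2.993 -0.745
endloop
endfacet
facet normal 0.507 0.297 -0.809
outer loop
vertex -0.792 -2.993 -2.324
vertex -0.572 -2.527 -2.015
vertex -0.397 -3.093 -2.113
endloop
endfacet
facet normal -0.207 -0.975 -0.075
outer loop
vertex -0.792 -2.993 -2.324
vertex -0.397 -3.093 -2.113
vertex -1.368 -2.993 -0.745
endloop
endfacet
facet normal 0.507 0.297 -0.810
outer loop
vertex -0.397 -3.093 -2.113
vertex -0.572 -2.527 -2.015
vertex -0.104 -2.862 -1.845
endloop
endfacet
facet normal 0.378 -0.864 0.332
outer loop
vertex -0.397 -3.093 -2.113
vertex -0.104 -2.862 -1.845
vertex -1.368 -2.993 -0.745
endloop
endfacet
facet normal 0.507 0.298 -0.809
outer loop
vertex -0.104 -2.862 -1.845
vertex -0.572 -2.527 -2.015
vertex -0.085 -2.435 -1.676
endloop
endfacet
facet normal 0.643 -0.306 0.702
outer loop
vertex -0.104 -2.862 -1.845
vertex -0.085 -2.435 -1.676
vertex -1.368 -2.993 -0.745
endloop
endfacet

endsolid


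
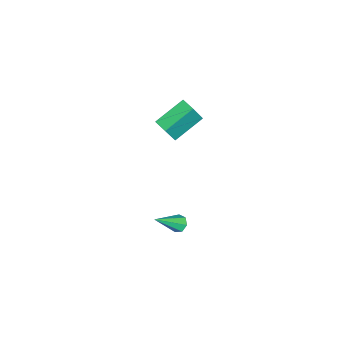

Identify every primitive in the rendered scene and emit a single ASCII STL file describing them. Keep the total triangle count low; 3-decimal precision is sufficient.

solid 
facet normal -0.684 -0.725 0.080
outer loop
vertex 0.879 -4.722 4.103
vertex -0.386 -3.425 5.04
vertex 0.25 -4.288 2.652
endloop
endfacet
facet normal 0.620 -0.636 -0.459
outer loop
vertex 0.866 -3.635 2.58
vertex 0.879 -4.722 4.103
vertex 0.25 -4.288 2.652
endloop
endfacet
facet normal -0.685 -0.725 0.080
outer loop
vertex 0.25 -4.288 2.652
vertex -0.386 -3.425 5.04
vertex -1.015 -2.99 3.589
endloop
endfacet
facet normal -0.384 0.265 -0.885
outer loop
vertex -1.015 -2.99 3.589
vertex 0.866 -3.635 2.58
vertex 0.25 -4.288 2.652
endloop
endfacet
facet normal 0.384 -0.265 0.885
outer loop
vertex 0.879 -4.722 4.103
vertex 0.23 -2.772 4.968
vertex -0.386 -3.425 5.04
endloop
endfacet
facet normal 0.620 -0.636 -0.459
outer loop
vertex 1.495 -4.07 4.031
vertex 0.879 -4.722 4.103
vertex 0.866 -3.635 2.58
endloop
endfacet
facet normal 0.384 -0.265 0.885
outer loop
vertex 1.495 -4.07 4.031
vertex 0.23 -2.772 4.968
vertex 0.879 -4.722 4.103
endloop
endfacet
facet normal -0.620 0.636 0.459
outer loop
vertex -0.386 -3.425 5.04
vertex 0.23 -2.772 4.968
vertex -1.015 -2.99 3.589
endloop
endfacet
facet normal -0.384 0.265 -0.885
outer loop
vertex -0.399 -2.338 3.517
vertex 0.866 -3.635 2.58
vertex -1.015 -2.99 3.589
endloop
endfacet
facet normal -0.620 0.636 0.459
outer loop
vertex -1.015 -2.99 3.589
vertex 0.23 -2.772 4.968
vertex -0.399 -2.338 3.517
endloop
endfacet
facet normal 0.684 0.725 -0.079
outer loop
vertex -0.399 -2.338 3.517
vertex 1.495 -4.07 4.031
vertex 0.866 -3.635 2.58
endloop
endfacet
facet normal 0.684 0.725 -0.080
outer loop
vertex 0.23 -2.772 4.968
vertex 1.495 -4.07 4.031
vertex -0.399 -2.338 3.517
endloop
endfacet
facet normal -0.514 0.529 -0.675
outer loop
vertex 2.681 -3.331 -4.119
vertex 2.297 -3.182 -3.71
vertex 2.784 -2.908 -3.866
endloop
endfacet
facet normal 0.930 -0.006 -0.368
outer loop
vertex 2.681 -3.331 -4.119
vertex 2.784 -2.908 -3.866
vertex 3.423 -4.338 -2.23
endloop
endfacet
facet normal -0.513 0.527 -0.677
outer loop
vertex 2.784 -2.908 -3.866
vertex 2.297 -3.182 -3.71
vertex 2.52 -2.691 -3.497
endloop
endfacet
facet normal 0.780 0.590 0.211
outer loop
vertex 2.784 -2.908 -3.866
vertex 2.52 -2.691 -3.497
vertex 3.423 -4.338 -2.23
endloop
endfacet
facet normal -0.514 0.527 -0.677
outer loop
vertex 2.52 -2.691 -3.497
vertex 2.297 -3.182 -3.71
vertex 2.088 -2.844 -3.288
endloop
endfacet
facet normal 0.133 0.649 0.749
outer loop
vertex 2.52 -2.691 -3.497
vertex 2.088 -2.844 -3.288
vertex 3.423 -4.338 -2.23
endloop
endfacet
facet normal -0.515 0.526 -0.677
outer loop
vertex 2.088 -2.844 -3.288
vertex 2.297 -3.182 -3.71
vertex 1.814 -3.252 -3.397
endloop
endfacet
facet normal -0.525 0.127 0.842
outer loop
vertex 2.088 -2.844 -3.288
vertex 1.814 -3.252 -3.397
vertex 3.423 -4.338 -2.23
endloop
endfacet
facet normal -0.514 0.528 -0.676
outer loop
vertex 1.814 -3.252 -3.397
vertex 2.297 -3.182 -3.71
vertex 1.903 -3.607 -3.742
endloop
endfacet
facet normal -0.697 -0.582 0.419
outer loop
vertex 1.814 -3.252 -3.397
vertex 1.903 -3.607 -3.742
vertex 3.423 -4.338 -2.23
endloop
endfacet
facet normal -0.515 0.528 -0.675
outer loop
vertex 1.903 -3.607 -3.742
vertex 2.297 -3.182 -3.71
vertex 2.289 -3.642 -4.064
endloop
endfacet
facet normal -0.254 -0.946 -0.202
outer loop
vertex 1.903 -3.607 -3.742
vertex 2.289 -3.642 -4.064
vertex 3.423 -4.338 -2.23
endloop
endfacet
facet normal -0.514 0.529 -0.675
outer loop
vertex 2.289 -3.642 -4.064
vertex 2.297 -3.182 -3.71
vertex 2.681 -3.331 -4.119
endloop
endfacet
facet normal 0.469 -0.689 -0.552
outer loop
vertex 2.289 -3.642 -4.064
vertex 2.681 -3.331 -4.119
vertex 3.423 -4.338 -2.23
endloop
endfacet

endsolid


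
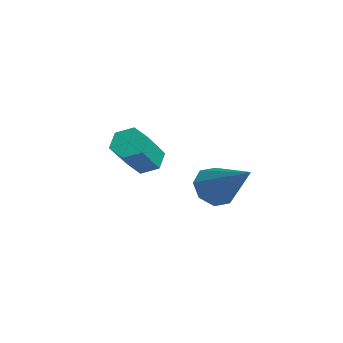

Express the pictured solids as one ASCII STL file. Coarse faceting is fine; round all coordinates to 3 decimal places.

solid 
facet normal -0.403 0.554 -0.728
outer loop
vertex 0.646 1.287 -3.601
vertex 0.097 1.137 -3.411
vertex 0.368 1.625 -3.19
endloop
endfacet
facet normal 0.789 0.613 0.029
outer loop
vertex 0.646 1.287 -3.601
vertex 0.368 1.625 -3.19
vertex 1.312 0.373 -2.399
endloop
endfacet
facet normal 0.789 0.613 0.029
outer loop
vertex 1.312 0.373 -2.399
vertex 0.368 1.625 -3.19
vertex 1.034 0.711 -1.988
endloop
endfacet
facet normal 0.403 -0.554 0.728
outer loop
vertex 1.312 0.373 -2.399
vertex 1.034 0.711 -1.988
vertex 0.763 0.223 -2.209
endloop
endfacet
facet normal -0.404 0.554 -0.728
outer loop
vertex 0.368 1.625 -3.19
vertex 0.097 1.137 -3.411
vertex -0.181 1.474 -3.0
endloop
endfacet
facet normal -0.008 0.794 0.608
outer loop
vertex 0.368 1.625 -3.19
vertex -0.181 1.474 -3.0
vertex 1.034 0.711 -1.988
endloop
endfacet
facet normal -0.007 0.794 0.607
outer loop
vertex 1.034 0.711 -1.988
vertex -0.181 1.474 -3.0
vertex 0.485 0.561 -1.798
endloop
endfacet
facet normal 0.403 -0.554 0.728
outer loop
vertex 1.034 0.711 -1.988
vertex 0.485 0.561 -1.798
vertex 0.763 0.223 -2.209
endloop
endfacet
facet normal -0.403 0.555 -0.728
outer loop
vertex -0.181 1.474 -3.0
vertex 0.097 1.137 -3.411
vertex -0.452 0.987 -3.221
endloop
endfacet
facet normal -0.796 0.181 0.578
outer loop
vertex -0.181 1.474 -3.0
vertex -0.452 0.987 -3.221
vertex 0.485 0.561 -1.798
endloop
endfacet
facet normal -0.796 0.180 0.578
outer loop
vertex 0.485 0.561 -1.798
vertex -0.452 0.987 -3.221
vertex 0.214 0.073 -2.019
endloop
endfacet
facet normal 0.403 -0.554 0.728
outer loop
vertex 0.485 0.561 -1.798
vertex 0.214 0.073 -2.019
vertex 0.763 0.223 -2.209
endloop
endfacet
facet normal -0.403 0.554 -0.728
outer loop
vertex -0.452 0.987 -3.221
vertex 0.097 1.137 -3.411
vertex -0.174 0.649 -3.632
endloop
endfacet
facet normal -0.789 -0.613 -0.029
outer loop
vertex -0.452 0.987 -3.221
vertex -0.174 0.649 -3.632
vertex 0.214 0.073 -2.019
endloop
endfacet
facet normal -0.789 -0.613 -0.029
outer loop
vertex 0.214 0.073 -2.019
vertex -0.174 0.649 -3.632
vertex 0.492 -0.265 -2.43
endloop
endfacet
facet normal 0.403 -0.554 0.728
outer loop
vertex 0.214 0.073 -2.019
vertex 0.492 -0.265 -2.43
vertex 0.763 0.223 -2.209
endloop
endfacet
facet normal -0.403 0.554 -0.728
outer loop
vertex -0.174 0.649 -3.632
vertex 0.097 1.137 -3.411
vertex 0.375 0.799 -3.822
endloop
endfacet
facet normal 0.007 -0.794 -0.608
outer loop
vertex -0.174 0.649 -3.632
vertex 0.375 0.799 -3.822
vertex 0.492 -0.265 -2.43
endloop
endfacet
facet normal 0.008 -0.794 -0.608
outer loop
vertex 0.492 -0.265 -2.43
vertex 0.375 0.799 -3.822
vertex 1.041 -0.114 -2.62
endloop
endfacet
facet normal 0.404 -0.554 0.728
outer loop
vertex 0.492 -0.265 -2.43
vertex 1.041 -0.114 -2.62
vertex 0.763 0.223 -2.209
endloop
endfacet
facet normal -0.403 0.554 -0.728
outer loop
vertex 0.375 0.799 -3.822
vertex 0.097 1.137 -3.411
vertex 0.646 1.287 -3.601
endloop
endfacet
facet normal 0.796 -0.180 -0.578
outer loop
vertex 0.375 0.799 -3.822
vertex 0.646 1.287 -3.601
vertex 1.041 -0.114 -2.62
endloop
endfacet
facet normal 0.796 -0.180 -0.578
outer loop
vertex 1.041 -0.114 -2.62
vertex 0.646 1.287 -3.601
vertex 1.312 0.373 -2.399
endloop
endfacet
facet normal 0.403 -0.555 0.728
outer loop
vertex 1.041 -0.114 -2.62
vertex 1.312 0.373 -2.399
vertex 0.763 0.223 -2.209
endloop
endfacet
facet normal -0.758 -0.156 -0.634
outer loop
vertex 3.328 1.579 -3.93
vertex 2.87 1.863 -3.452
vertex 3.268 2.123 -3.992
endloop
endfacet
facet normal 0.858 0.036 -0.513
outer loop
vertex 3.328 1.579 -3.93
vertex 3.268 2.123 -3.992
vertex 4.31 2.157 -2.248
endloop
endfacet
facet normal -0.758 -0.155 -0.633
outer loop
vertex 3.268 2.123 -3.992
vertex 2.87 1.863 -3.452
vertex 2.976 2.515 -3.738
endloop
endfacet
facet normal 0.609 0.698 -0.377
outer loop
vertex 3.268 2.123 -3.992
vertex 2.976 2.515 -3.738
vertex 4.31 2.157 -2.248
endloop
endfacet
facet normal -0.758 -0.155 -0.634
outer loop
vertex 2.976 2.515 -3.738
vertex 2.87 1.863 -3.452
vertex 2.621 2.525 -3.316
endloop
endfacet
facet normal 0.149 0.983 0.102
outer loop
vertex 2.976 2.515 -3.738
vertex 2.621 2.525 -3.316
vertex 4.31 2.157 -2.248
endloop
endfacet
facet normal -0.757 -0.155 -0.634
outer loop
vertex 2.621 2.525 -3.316
vertex 2.87 1.863 -3.452
vertex 2.412 2.146 -2.974
endloop
endfacet
facet normal -0.251 0.721 0.646
outer loop
vertex 2.621 2.525 -3.316
vertex 2.412 2.146 -2.974
vertex 4.31 2.157 -2.248
endloop
endfacet
facet normal -0.758 -0.156 -0.634
outer loop
vertex 2.412 2.146 -2.974
vertex 2.87 1.863 -3.452
vertex 2.472 1.602 -2.912
endloop
endfacet
facet normal -0.357 0.067 0.932
outer loop
vertex 2.412 2.146 -2.974
vertex 2.472 1.602 -2.912
vertex 4.31 2.157 -2.248
endloop
endfacet
facet normal -0.758 -0.154 -0.633
outer loop
vertex 2.472 1.602 -2.912
vertex 2.87 1.863 -3.452
vertex 2.764 1.21 -3.166
endloop
endfacet
facet normal -0.108 -0.596 0.796
outer loop
vertex 2.472 1.602 -2.912
vertex 2.764 1.21 -3.166
vertex 4.31 2.157 -2.248
endloop
endfacet
facet normal -0.758 -0.155 -0.634
outer loop
vertex 2.764 1.21 -3.166
vertex 2.87 1.863 -3.452
vertex 3.119 1.201 -3.588
endloop
endfacet
facet normal 0.352 -0.881 0.315
outer loop
vertex 2.764 1.21 -3.166
vertex 3.119 1.201 -3.588
vertex 4.31 2.157 -2.248
endloop
endfacet
facet normal -0.758 -0.155 -0.634
outer loop
vertex 3.119 1.201 -3.588
vertex 2.87 1.863 -3.452
vertex 3.328 1.579 -3.93
endloop
endfacet
facet normal 0.752 -0.620 -0.226
outer loop
vertex 3.119 1.201 -3.588
vertex 3.328 1.579 -3.93
vertex 4.31 2.157 -2.248
endloop
endfacet

endsolid


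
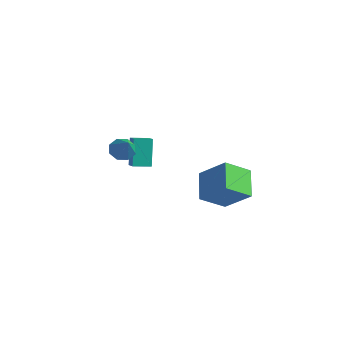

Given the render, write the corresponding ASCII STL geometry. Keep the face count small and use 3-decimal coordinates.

solid 
facet normal -0.649 0.313 -0.694
outer loop
vertex -1.935 -2.304 0.472
vertex -2.491 -2.775 0.779
vertex -2.261 -2.029 0.901
endloop
endfacet
facet normal 0.745 0.651 0.149
outer loop
vertex -1.935 -2.304 0.472
vertex -2.261 -2.029 0.901
vertex -1.349 -3.325 2.001
endloop
endfacet
facet normal -0.648 0.313 -0.694
outer loop
vertex -2.261 -2.029 0.901
vertex -2.491 -2.775 0.779
vertex -2.721 -2.19 1.258
endloop
endfacet
facet normal 0.248 0.722 0.645
outer loop
vertex -2.261 -2.029 0.901
vertex -2.721 -2.19 1.258
vertex -1.349 -3.325 2.001
endloop
endfacet
facet normal -0.649 0.313 -0.693
outer loop
vertex -2.721 -2.19 1.258
vertex -2.491 -2.775 0.779
vertex -3.046 -2.694 1.335
endloop
endfacet
facet normal -0.249 0.301 0.920
outer loop
vertex -2.721 -2.19 1.258
vertex -3.046 -2.694 1.335
vertex -1.349 -3.325 2.001
endloop
endfacet
facet normal -0.649 0.313 -0.693
outer loop
vertex -3.046 -2.694 1.335
vertex -2.491 -2.775 0.779
vertex -3.046 -3.245 1.086
endloop
endfacet
facet normal -0.455 -0.367 0.812
outer loop
vertex -3.046 -2.694 1.335
vertex -3.046 -3.245 1.086
vertex -1.349 -3.325 2.001
endloop
endfacet
facet normal -0.648 0.312 -0.695
outer loop
vertex -3.046 -3.245 1.086
vertex -2.491 -2.775 0.779
vertex -2.72 -3.521 0.658
endloop
endfacet
facet normal -0.249 -0.889 0.384
outer loop
vertex -3.046 -3.245 1.086
vertex -2.72 -3.521 0.658
vertex -1.349 -3.325 2.001
endloop
endfacet
facet normal -0.650 0.312 -0.693
outer loop
vertex -2.72 -3.521 0.658
vertex -2.491 -2.775 0.779
vertex -2.26 -3.359 0.3
endloop
endfacet
facet normal 0.250 -0.962 -0.114
outer loop
vertex -2.72 -3.521 0.658
vertex -2.26 -3.359 0.3
vertex -1.349 -3.325 2.001
endloop
endfacet
facet normal -0.648 0.313 -0.694
outer loop
vertex -2.26 -3.359 0.3
vertex -2.491 -2.775 0.779
vertex -1.935 -2.855 0.224
endloop
endfacet
facet normal 0.746 -0.540 -0.389
outer loop
vertex -2.26 -3.359 0.3
vertex -1.935 -2.855 0.224
vertex -1.349 -3.325 2.001
endloop
endfacet
facet normal -0.648 0.313 -0.694
outer loop
vertex -1.935 -2.855 0.224
vertex -2.491 -2.775 0.779
vertex -1.935 -2.304 0.472
endloop
endfacet
facet normal 0.952 0.126 -0.280
outer loop
vertex -1.935 -2.855 0.224
vertex -1.935 -2.304 0.472
vertex -1.349 -3.325 2.001
endloop
endfacet
facet normal -0.514 -0.849 0.125
outer loop
vertex -3.612 -0.995 0.46
vertex -4.486 -0.534 0.001
vertex -3.028 -1.603 -1.265
endloop
endfacet
facet normal 0.803 -0.423 0.421
outer loop
vertex -2.474 -0.686 -1.401
vertex -3.612 -0.995 0.46
vertex -3.028 -1.603 -1.265
endloop
endfacet
facet normal -0.513 -0.849 0.126
outer loop
vertex -3.028 -1.603 -1.265
vertex -4.486 -0.534 0.001
vertex -3.903 -1.142 -1.724
endloop
endfacet
facet normal 0.304 -0.317 -0.898
outer loop
vertex -3.903 -1.142 -1.724
vertex -2.474 -0.686 -1.401
vertex -3.028 -1.603 -1.265
endloop
endfacet
facet normal -0.304 0.317 0.898
outer loop
vertex -3.612 -0.995 0.46
vertex -3.932 0.383 -0.135
vertex -4.486 -0.534 0.001
endloop
endfacet
facet normal 0.803 -0.423 0.420
outer loop
vertex -3.057 -0.078 0.324
vertex -3.612 -0.995 0.46
vertex -2.474 -0.686 -1.401
endloop
endfacet
facet normal -0.304 0.317 0.898
outer loop
vertex -3.057 -0.078 0.324
vertex -3.932 0.383 -0.135
vertex -3.612 -0.995 0.46
endloop
endfacet
facet normal -0.803 0.423 -0.420
outer loop
vertex -4.486 -0.534 0.001
vertex -3.932 0.383 -0.135
vertex -3.903 -1.142 -1.724
endloop
endfacet
facet normal 0.304 -0.317 -0.898
outer loop
vertex -3.348 -0.225 -1.86
vertex -2.474 -0.686 -1.401
vertex -3.903 -1.142 -1.724
endloop
endfacet
facet normal -0.802 0.423 -0.421
outer loop
vertex -3.903 -1.142 -1.724
vertex -3.932 0.383 -0.135
vertex -3.348 -0.225 -1.86
endloop
endfacet
facet normal 0.514 0.849 -0.126
outer loop
vertex -3.348 -0.225 -1.86
vertex -3.057 -0.078 0.324
vertex -2.474 -0.686 -1.401
endloop
endfacet
facet normal 0.513 0.849 -0.126
outer loop
vertex -3.932 0.383 -0.135
vertex -3.057 -0.078 0.324
vertex -3.348 -0.225 -1.86
endloop
endfacet
facet normal -0.736 -0.213 -0.642
outer loop
vertex 2.595 -1.754 -1.27
vertex 1.392 -0.679 -0.247
vertex 3.047 -0.293 -2.274
endloop
endfacet
facet normal 0.630 -0.563 -0.535
outer loop
vertex 4.608 0.159 -0.913
vertex 2.595 -1.754 -1.27
vertex 3.047 -0.293 -2.274
endloop
endfacet
facet normal -0.736 -0.213 -0.642
outer loop
vertex 3.047 -0.293 -2.274
vertex 1.392 -0.679 -0.247
vertex 1.844 0.782 -1.251
endloop
endfacet
facet normal 0.247 0.799 -0.549
outer loop
vertex 1.844 0.782 -1.251
vertex 4.608 0.159 -0.913
vertex 3.047 -0.293 -2.274
endloop
endfacet
facet normal -0.247 -0.799 0.549
outer loop
vertex 2.595 -1.754 -1.27
vertex 2.953 -0.227 1.114
vertex 1.392 -0.679 -0.247
endloop
endfacet
facet normal 0.630 -0.563 -0.535
outer loop
vertex 4.156 -1.302 0.091
vertex 2.595 -1.754 -1.27
vertex 4.608 0.159 -0.913
endloop
endfacet
facet normal -0.247 -0.799 0.549
outer loop
vertex 4.156 -1.302 0.091
vertex 2.953 -0.227 1.114
vertex 2.595 -1.754 -1.27
endloop
endfacet
facet normal -0.630 0.563 0.535
outer loop
vertex 1.392 -0.679 -0.247
vertex 2.953 -0.227 1.114
vertex 1.844 0.782 -1.251
endloop
endfacet
facet normal 0.247 0.799 -0.549
outer loop
vertex 3.405 1.234 0.11
vertex 4.608 0.159 -0.913
vertex 1.844 0.782 -1.251
endloop
endfacet
facet normal -0.630 0.563 0.535
outer loop
vertex 1.844 0.782 -1.251
vertex 2.953 -0.227 1.114
vertex 3.405 1.234 0.11
endloop
endfacet
facet normal 0.736 0.213 0.642
outer loop
vertex 3.405 1.234 0.11
vertex 4.156 -1.302 0.091
vertex 4.608 0.159 -0.913
endloop
endfacet
facet normal 0.736 0.213 0.642
outer loop
vertex 2.953 -0.227 1.114
vertex 4.156 -1.302 0.091
vertex 3.405 1.234 0.11
endloop
endfacet

endsolid


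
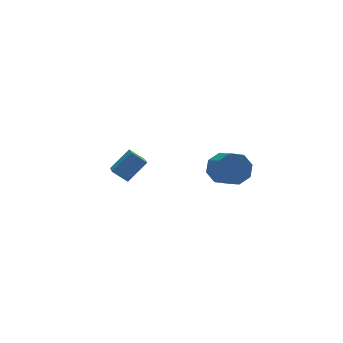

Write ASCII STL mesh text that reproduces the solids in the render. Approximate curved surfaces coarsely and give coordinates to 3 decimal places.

solid 
facet normal -0.662 0.438 0.608
outer loop
vertex -2.569 3.434 -1.254
vertex -2.09 5.159 -1.974
vertex -3.771 3.271 -2.445
endloop
endfacet
facet normal -0.248 -0.894 0.373
outer loop
vertex -3.03 2.781 -3.126
vertex -2.569 3.434 -1.254
vertex -3.771 3.271 -2.445
endloop
endfacet
facet normal -0.662 0.438 0.608
outer loop
vertex -3.771 3.271 -2.445
vertex -2.09 5.159 -1.974
vertex -3.292 4.996 -3.165
endloop
endfacet
facet normal -0.707 -0.096 -0.700
outer loop
vertex -3.292 4.996 -3.165
vertex -3.03 2.781 -3.126
vertex -3.771 3.271 -2.445
endloop
endfacet
facet normal 0.707 0.096 0.700
outer loop
vertex -2.569 3.434 -1.254
vertex -1.349 4.669 -2.655
vertex -2.09 5.159 -1.974
endloop
endfacet
facet normal -0.248 -0.894 0.373
outer loop
vertex -1.828 2.944 -1.935
vertex -2.569 3.434 -1.254
vertex -3.03 2.781 -3.126
endloop
endfacet
facet normal 0.707 0.096 0.700
outer loop
vertex -1.828 2.944 -1.935
vertex -1.349 4.669 -2.655
vertex -2.569 3.434 -1.254
endloop
endfacet
facet normal 0.248 0.894 -0.373
outer loop
vertex -2.09 5.159 -1.974
vertex -1.349 4.669 -2.655
vertex -3.292 4.996 -3.165
endloop
endfacet
facet normal -0.707 -0.096 -0.700
outer loop
vertex -2.551 4.506 -3.846
vertex -3.03 2.781 -3.126
vertex -3.292 4.996 -3.165
endloop
endfacet
facet normal 0.248 0.894 -0.373
outer loop
vertex -3.292 4.996 -3.165
vertex -1.349 4.669 -2.655
vertex -2.551 4.506 -3.846
endloop
endfacet
facet normal 0.662 -0.438 -0.608
outer loop
vertex -2.551 4.506 -3.846
vertex -1.828 2.944 -1.935
vertex -3.03 2.781 -3.126
endloop
endfacet
facet normal 0.662 -0.438 -0.608
outer loop
vertex -1.349 4.669 -2.655
vertex -1.828 2.944 -1.935
vertex -2.551 4.506 -3.846
endloop
endfacet
facet normal -0.081 0.900 -0.427
outer loop
vertex 1.385 -2.525 -0.761
vertex 0.585 -2.287 -0.107
vertex 1.639 -2.176 -0.074
endloop
endfacet
facet normal 0.946 -0.065 -0.317
outer loop
vertex 1.385 -2.525 -0.761
vertex 1.639 -2.176 -0.074
vertex 1.494 -3.732 -0.187
endloop
endfacet
facet normal 0.946 -0.065 -0.317
outer loop
vertex 1.494 -3.732 -0.187
vertex 1.639 -2.176 -0.074
vertex 1.748 -3.382 0.499
endloop
endfacet
facet normal 0.082 -0.900 0.429
outer loop
vertex 1.494 -3.732 -0.187
vertex 1.748 -3.382 0.499
vertex 0.695 -3.493 0.467
endloop
endfacet
facet normal -0.081 0.900 -0.428
outer loop
vertex 1.639 -2.176 -0.074
vertex 0.585 -2.287 -0.107
vertex 1.276 -1.892 0.593
endloop
endfacet
facet normal 0.890 0.258 0.375
outer loop
vertex 1.639 -2.176 -0.074
vertex 1.276 -1.892 0.593
vertex 1.748 -3.382 0.499
endloop
endfacet
facet normal 0.891 0.259 0.374
outer loop
vertex 1.748 -3.382 0.499
vertex 1.276 -1.892 0.593
vertex 1.385 -3.098 1.167
endloop
endfacet
facet normal 0.082 -0.900 0.427
outer loop
vertex 1.748 -3.382 0.499
vertex 1.385 -3.098 1.167
vertex 0.695 -3.493 0.467
endloop
endfacet
facet normal -0.082 0.900 -0.428
outer loop
vertex 1.276 -1.892 0.593
vertex 0.585 -2.287 -0.107
vertex 0.509 -1.839 0.851
endloop
endfacet
facet normal 0.314 0.431 0.846
outer loop
vertex 1.276 -1.892 0.593
vertex 0.509 -1.839 0.851
vertex 1.385 -3.098 1.167
endloop
endfacet
facet normal 0.313 0.430 0.846
outer loop
vertex 1.385 -3.098 1.167
vertex 0.509 -1.839 0.851
vertex 0.618 -3.045 1.424
endloop
endfacet
facet normal 0.081 -0.900 0.428
outer loop
vertex 1.385 -3.098 1.167
vertex 0.618 -3.045 1.424
vertex 0.695 -3.493 0.467
endloop
endfacet
facet normal -0.081 0.900 -0.427
outer loop
vertex 0.509 -1.839 0.851
vertex 0.585 -2.287 -0.107
vertex -0.214 -2.048 0.547
endloop
endfacet
facet normal -0.447 0.351 0.823
outer loop
vertex 0.509 -1.839 0.851
vertex -0.214 -2.048 0.547
vertex 0.618 -3.045 1.424
endloop
endfacet
facet normal -0.447 0.351 0.823
outer loop
vertex 0.618 -3.045 1.424
vertex -0.214 -2.048 0.547
vertex -0.105 -3.255 1.121
endloop
endfacet
facet normal 0.082 -0.900 0.428
outer loop
vertex 0.618 -3.045 1.424
vertex -0.105 -3.255 1.121
vertex 0.695 -3.493 0.467
endloop
endfacet
facet normal -0.082 0.900 -0.429
outer loop
vertex -0.214 -2.048 0.547
vertex 0.585 -2.287 -0.107
vertex -0.468 -2.398 -0.139
endloop
endfacet
facet normal -0.946 0.065 0.317
outer loop
vertex -0.214 -2.048 0.547
vertex -0.468 -2.398 -0.139
vertex -0.105 -3.255 1.121
endloop
endfacet
facet normal -0.946 0.065 0.317
outer loop
vertex -0.105 -3.255 1.121
vertex -0.468 -2.398 -0.139
vertex -0.359 -3.604 0.434
endloop
endfacet
facet normal 0.081 -0.900 0.427
outer loop
vertex -0.105 -3.255 1.121
vertex -0.359 -3.604 0.434
vertex 0.695 -3.493 0.467
endloop
endfacet
facet normal -0.082 0.900 -0.427
outer loop
vertex -0.468 -2.398 -0.139
vertex 0.585 -2.287 -0.107
vertex -0.105 -2.682 -0.807
endloop
endfacet
facet normal -0.891 -0.258 -0.374
outer loop
vertex -0.468 -2.398 -0.139
vertex -0.105 -2.682 -0.807
vertex -0.359 -3.604 0.434
endloop
endfacet
facet normal -0.890 -0.259 -0.374
outer loop
vertex -0.359 -3.604 0.434
vertex -0.105 -2.682 -0.807
vertex 0.004 -3.888 -0.233
endloop
endfacet
facet normal 0.081 -0.900 0.428
outer loop
vertex -0.359 -3.604 0.434
vertex 0.004 -3.888 -0.233
vertex 0.695 -3.493 0.467
endloop
endfacet
facet normal -0.081 0.900 -0.428
outer loop
vertex -0.105 -2.682 -0.807
vertex 0.585 -2.287 -0.107
vertex 0.662 -2.735 -1.064
endloop
endfacet
facet normal -0.313 -0.431 -0.846
outer loop
vertex -0.105 -2.682 -0.807
vertex 0.662 -2.735 -1.064
vertex 0.004 -3.888 -0.233
endloop
endfacet
facet normal -0.314 -0.430 -0.846
outer loop
vertex 0.004 -3.888 -0.233
vertex 0.662 -2.735 -1.064
vertex 0.771 -3.941 -0.491
endloop
endfacet
facet normal 0.082 -0.900 0.428
outer loop
vertex 0.004 -3.888 -0.233
vertex 0.771 -3.941 -0.491
vertex 0.695 -3.493 0.467
endloop
endfacet
facet normal -0.082 0.900 -0.428
outer loop
vertex 0.662 -2.735 -1.064
vertex 0.585 -2.287 -0.107
vertex 1.385 -2.525 -0.761
endloop
endfacet
facet normal 0.447 -0.351 -0.823
outer loop
vertex 0.662 -2.735 -1.064
vertex 1.385 -2.525 -0.761
vertex 0.771 -3.941 -0.491
endloop
endfacet
facet normal 0.447 -0.351 -0.823
outer loop
vertex 0.771 -3.941 -0.491
vertex 1.385 -2.525 -0.761
vertex 1.494 -3.732 -0.187
endloop
endfacet
facet normal 0.081 -0.900 0.427
outer loop
vertex 0.771 -3.941 -0.491
vertex 1.494 -3.732 -0.187
vertex 0.695 -3.493 0.467
endloop
endfacet

endsolid


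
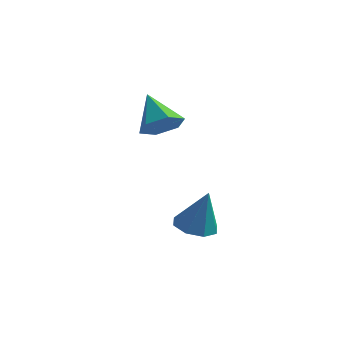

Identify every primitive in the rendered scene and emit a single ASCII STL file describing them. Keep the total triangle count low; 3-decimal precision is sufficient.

solid 
facet normal 0.591 -0.448 -0.671
outer loop
vertex 1.665 3.355 3.699
vertex 0.822 2.863 3.285
vertex 1.119 3.811 2.914
endloop
endfacet
facet normal 0.324 0.898 0.297
outer loop
vertex 1.665 3.355 3.699
vertex 1.119 3.811 2.914
vertex -0.382 3.777 4.655
endloop
endfacet
facet normal 0.591 -0.448 -0.671
outer loop
vertex 1.119 3.811 2.914
vertex 0.822 2.863 3.285
vertex 0.276 3.319 2.5
endloop
endfacet
facet normal -0.367 0.881 -0.299
outer loop
vertex 1.119 3.811 2.914
vertex 0.276 3.319 2.5
vertex -0.382 3.777 4.655
endloop
endfacet
facet normal 0.590 -0.448 -0.671
outer loop
vertex 0.276 3.319 2.5
vertex 0.822 2.863 3.285
vertex -0.021 2.371 2.872
endloop
endfacet
facet normal -0.933 0.167 -0.320
outer loop
vertex 0.276 3.319 2.5
vertex -0.021 2.371 2.872
vertex -0.382 3.777 4.655
endloop
endfacet
facet normal 0.590 -0.448 -0.671
outer loop
vertex -0.021 2.371 2.872
vertex 0.822 2.863 3.285
vertex 0.526 1.916 3.657
endloop
endfacet
facet normal -0.808 -0.531 0.255
outer loop
vertex -0.021 2.371 2.872
vertex 0.526 1.916 3.657
vertex -0.382 3.777 4.655
endloop
endfacet
facet normal 0.591 -0.448 -0.671
outer loop
vertex 0.526 1.916 3.657
vertex 0.822 2.863 3.285
vertex 1.369 2.407 4.071
endloop
endfacet
facet normal -0.118 -0.513 0.850
outer loop
vertex 0.526 1.916 3.657
vertex 1.369 2.407 4.071
vertex -0.382 3.777 4.655
endloop
endfacet
facet normal 0.591 -0.448 -0.671
outer loop
vertex 1.369 2.407 4.071
vertex 0.822 2.863 3.285
vertex 1.665 3.355 3.699
endloop
endfacet
facet normal 0.448 0.202 0.871
outer loop
vertex 1.369 2.407 4.071
vertex 1.665 3.355 3.699
vertex -0.382 3.777 4.655
endloop
endfacet
facet normal -0.284 -0.018 -0.959
outer loop
vertex 3.328 1.85 -2.444
vertex 2.58 2.541 -2.235
vertex 3.575 2.602 -2.531
endloop
endfacet
facet normal 0.945 -0.293 0.146
outer loop
vertex 3.328 1.85 -2.444
vertex 3.575 2.602 -2.531
vertex 3.2 2.579 -0.145
endloop
endfacet
facet normal -0.284 -0.017 -0.959
outer loop
vertex 3.575 2.602 -2.531
vertex 2.58 2.541 -2.235
vertex 3.239 3.318 -2.444
endloop
endfacet
facet normal 0.902 0.406 0.146
outer loop
vertex 3.575 2.602 -2.531
vertex 3.239 3.318 -2.444
vertex 3.2 2.579 -0.145
endloop
endfacet
facet normal -0.284 -0.017 -0.959
outer loop
vertex 3.239 3.318 -2.444
vertex 2.58 2.541 -2.235
vertex 2.517 3.58 -2.235
endloop
endfacet
facet normal 0.399 0.871 0.287
outer loop
vertex 3.239 3.318 -2.444
vertex 2.517 3.58 -2.235
vertex 3.2 2.579 -0.145
endloop
endfacet
facet normal -0.285 -0.017 -0.958
outer loop
vertex 2.517 3.58 -2.235
vertex 2.58 2.541 -2.235
vertex 1.832 3.233 -2.025
endloop
endfacet
facet normal -0.272 0.830 0.486
outer loop
vertex 2.517 3.58 -2.235
vertex 1.832 3.233 -2.025
vertex 3.2 2.579 -0.145
endloop
endfacet
facet normal -0.284 -0.016 -0.959
outer loop
vertex 1.832 3.233 -2.025
vertex 2.58 2.541 -2.235
vertex 1.585 2.481 -1.939
endloop
endfacet
facet normal -0.716 0.307 0.627
outer loop
vertex 1.832 3.233 -2.025
vertex 1.585 2.481 -1.939
vertex 3.2 2.579 -0.145
endloop
endfacet
facet normal -0.284 -0.018 -0.959
outer loop
vertex 1.585 2.481 -1.939
vertex 2.58 2.541 -2.235
vertex 1.921 1.765 -2.025
endloop
endfacet
facet normal -0.673 -0.391 0.627
outer loop
vertex 1.585 2.481 -1.939
vertex 1.921 1.765 -2.025
vertex 3.2 2.579 -0.145
endloop
endfacet
facet normal -0.285 -0.017 -0.958
outer loop
vertex 1.921 1.765 -2.025
vertex 2.58 2.541 -2.235
vertex 2.643 1.503 -2.235
endloop
endfacet
facet normal -0.170 -0.857 0.486
outer loop
vertex 1.921 1.765 -2.025
vertex 2.643 1.503 -2.235
vertex 3.2 2.579 -0.145
endloop
endfacet
facet normal -0.284 -0.017 -0.959
outer loop
vertex 2.643 1.503 -2.235
vertex 2.58 2.541 -2.235
vertex 3.328 1.85 -2.444
endloop
endfacet
facet normal 0.501 -0.816 0.287
outer loop
vertex 2.643 1.503 -2.235
vertex 3.328 1.85 -2.444
vertex 3.2 2.579 -0.145
endloop
endfacet

endsolid


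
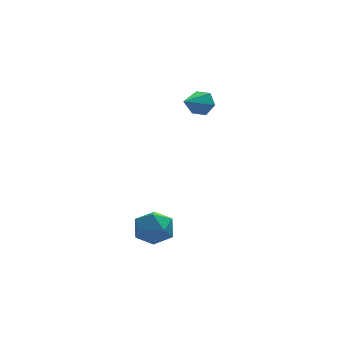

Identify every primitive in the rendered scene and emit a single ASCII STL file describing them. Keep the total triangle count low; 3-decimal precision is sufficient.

solid 
facet normal 0.631 0.634 -0.448
outer loop
vertex 3.743 1.797 2.605
vertex 3.4 1.791 2.113
vertex 3.299 2.196 2.544
endloop
endfacet
facet normal -0.013 0.137 0.990
outer loop
vertex 3.743 1.797 2.605
vertex 3.299 2.196 2.544
vertex 2.56 0.949 2.707
endloop
endfacet
facet normal 0.632 0.633 -0.447
outer loop
vertex 3.299 2.196 2.544
vertex 3.4 1.791 2.113
vertex 2.956 2.19 2.051
endloop
endfacet
facet normal -0.718 0.490 0.494
outer loop
vertex 3.299 2.196 2.544
vertex 2.956 2.19 2.051
vertex 2.56 0.949 2.707
endloop
endfacet
facet normal 0.632 0.634 -0.446
outer loop
vertex 2.956 2.19 2.051
vertex 3.4 1.791 2.113
vertex 3.058 1.785 1.62
endloop
endfacet
facet normal -0.934 0.121 -0.335
outer loop
vertex 2.956 2.19 2.051
vertex 3.058 1.785 1.62
vertex 2.56 0.949 2.707
endloop
endfacet
facet normal 0.633 0.633 -0.446
outer loop
vertex 3.058 1.785 1.62
vertex 3.4 1.791 2.113
vertex 3.501 1.386 1.682
endloop
endfacet
facet normal -0.446 -0.599 -0.665
outer loop
vertex 3.058 1.785 1.62
vertex 3.501 1.386 1.682
vertex 2.56 0.949 2.707
endloop
endfacet
facet normal 0.631 0.634 -0.448
outer loop
vertex 3.501 1.386 1.682
vertex 3.4 1.791 2.113
vertex 3.844 1.392 2.174
endloop
endfacet
facet normal 0.258 -0.951 -0.168
outer loop
vertex 3.501 1.386 1.682
vertex 3.844 1.392 2.174
vertex 2.56 0.949 2.707
endloop
endfacet
facet normal 0.631 0.634 -0.448
outer loop
vertex 3.844 1.392 2.174
vertex 3.4 1.791 2.113
vertex 3.743 1.797 2.605
endloop
endfacet
facet normal 0.475 -0.583 0.659
outer loop
vertex 3.844 1.392 2.174
vertex 3.743 1.797 2.605
vertex 2.56 0.949 2.707
endloop
endfacet
facet normal -0.299 0.453 0.840
outer loop
vertex 0.829 -2.542 -0.919
vertex 0.085 -2.846 -1.02
vertex 0.638 -3.261 -0.599
endloop
endfacet
facet normal 0.394 0.284 0.874
outer loop
vertex 0.829 -2.542 -0.919
vertex 0.638 -3.261 -0.599
vertex 1.356 -3.155 -0.957
endloop
endfacet
facet normal 0.726 0.604 0.329
outer loop
vertex 0.829 -2.542 -0.919
vertex 1.356 -3.155 -0.957
vertex 1.247 -2.674 -1.599
endloop
endfacet
facet normal 0.238 0.970 -0.042
outer loop
vertex 0.829 -2.542 -0.919
vertex 1.247 -2.674 -1.599
vertex 0.461 -2.483 -1.638
endloop
endfacet
facet normal -0.395 0.877 0.274
outer loop
vertex 0.829 -2.542 -0.919
vertex 0.461 -2.483 -1.638
vertex 0.085 -2.846 -1.02
endloop
endfacet
facet normal 0.454 -0.421 0.785
outer loop
vertex 1.356 -3.155 -0.957
vertex 0.638 -3.261 -0.599
vertex 0.939 -3.837 -1.082
endloop
endfacet
facet normal -0.667 -0.149 0.730
outer loop
vertex 0.638 -3.261 -0.599
vertex 0.085 -2.846 -1.02
vertex 0.153 -3.646 -1.121
endloop
endfacet
facet normal -0.823 0.537 -0.185
outer loop
vertex 0.085 -2.846 -1.02
vertex 0.461 -2.483 -1.638
vertex 0.044 -3.165 -1.763
endloop
endfacet
facet normal 0.202 0.689 -0.696
outer loop
vertex 0.461 -2.483 -1.638
vertex 1.247 -2.674 -1.599
vertex 0.762 -3.059 -2.121
endloop
endfacet
facet normal 0.991 0.096 -0.096
outer loop
vertex 1.247 -2.674 -1.599
vertex 1.356 -3.155 -0.957
vertex 1.315 -3.474 -1.7
endloop
endfacet
facet normal -0.238 -0.970 0.042
outer loop
vertex 0.571 -3.778 -1.801
vertex 0.939 -3.837 -1.082
vertex 0.153 -3.646 -1.121
endloop
endfacet
facet normal -0.726 -0.604 -0.329
outer loop
vertex 0.571 -3.778 -1.801
vertex 0.153 -3.646 -1.121
vertex 0.044 -3.165 -1.763
endloop
endfacet
facet normal -0.394 -0.284 -0.874
outer loop
vertex 0.571 -3.778 -1.801
vertex 0.044 -3.165 -1.763
vertex 0.762 -3.059 -2.121
endloop
endfacet
facet normal 0.299 -0.453 -0.840
outer loop
vertex 0.571 -3.778 -1.801
vertex 0.762 -3.059 -2.121
vertex 1.315 -3.474 -1.7
endloop
endfacet
facet normal 0.395 -0.877 -0.274
outer loop
vertex 0.571 -3.778 -1.801
vertex 1.315 -3.474 -1.7
vertex 0.939 -3.837 -1.082
endloop
endfacet
facet normal -0.202 -0.689 0.696
outer loop
vertex 0.153 -3.646 -1.121
vertex 0.939 -3.837 -1.082
vertex 0.638 -3.261 -0.599
endloop
endfacet
facet normal -0.991 -0.096 0.096
outer loop
vertex 0.044 -3.165 -1.763
vertex 0.153 -3.646 -1.121
vertex 0.085 -2.846 -1.02
endloop
endfacet
facet normal -0.454 0.421 -0.785
outer loop
vertex 0.762 -3.059 -2.121
vertex 0.044 -3.165 -1.763
vertex 0.461 -2.483 -1.638
endloop
endfacet
facet normal 0.667 0.149 -0.730
outer loop
vertex 1.315 -3.474 -1.7
vertex 0.762 -3.059 -2.121
vertex 1.247 -2.674 -1.599
endloop
endfacet
facet normal 0.823 -0.537 0.185
outer loop
vertex 0.939 -3.837 -1.082
vertex 1.315 -3.474 -1.7
vertex 1.356 -3.155 -0.957
endloop
endfacet

endsolid


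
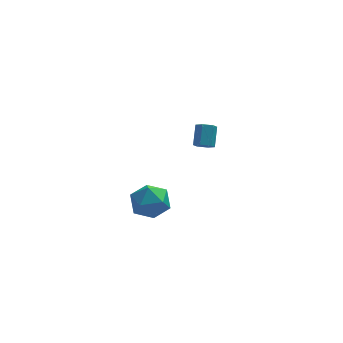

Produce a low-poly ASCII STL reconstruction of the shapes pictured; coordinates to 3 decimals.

solid 
facet normal -0.173 -0.694 -0.699
outer loop
vertex 3.07 3.065 -1.545
vertex 2.481 3.105 -1.439
vertex 2.736 3.457 -1.852
endloop
endfacet
facet normal 0.812 0.301 -0.500
outer loop
vertex 3.07 3.065 -1.545
vertex 2.736 3.457 -1.852
vertex 3.308 4.015 -0.587
endloop
endfacet
facet normal 0.813 0.300 -0.500
outer loop
vertex 3.308 4.015 -0.587
vertex 2.736 3.457 -1.852
vertex 2.974 4.408 -0.894
endloop
endfacet
facet normal 0.173 0.693 0.699
outer loop
vertex 3.308 4.015 -0.587
vertex 2.974 4.408 -0.894
vertex 2.719 4.055 -0.481
endloop
endfacet
facet normal -0.173 -0.694 -0.699
outer loop
vertex 2.736 3.457 -1.852
vertex 2.481 3.105 -1.439
vertex 2.147 3.497 -1.746
endloop
endfacet
facet normal -0.076 0.717 -0.693
outer loop
vertex 2.736 3.457 -1.852
vertex 2.147 3.497 -1.746
vertex 2.974 4.408 -0.894
endloop
endfacet
facet normal -0.076 0.717 -0.693
outer loop
vertex 2.974 4.408 -0.894
vertex 2.147 3.497 -1.746
vertex 2.385 4.448 -0.788
endloop
endfacet
facet normal 0.173 0.693 0.699
outer loop
vertex 2.974 4.408 -0.894
vertex 2.385 4.448 -0.788
vertex 2.719 4.055 -0.481
endloop
endfacet
facet normal -0.173 -0.694 -0.699
outer loop
vertex 2.147 3.497 -1.746
vertex 2.481 3.105 -1.439
vertex 1.892 3.145 -1.333
endloop
endfacet
facet normal -0.888 0.417 -0.193
outer loop
vertex 2.147 3.497 -1.746
vertex 1.892 3.145 -1.333
vertex 2.385 4.448 -0.788
endloop
endfacet
facet normal -0.888 0.417 -0.192
outer loop
vertex 2.385 4.448 -0.788
vertex 1.892 3.145 -1.333
vertex 2.13 4.095 -0.375
endloop
endfacet
facet normal 0.173 0.693 0.699
outer loop
vertex 2.385 4.448 -0.788
vertex 2.13 4.095 -0.375
vertex 2.719 4.055 -0.481
endloop
endfacet
facet normal -0.173 -0.693 -0.699
outer loop
vertex 1.892 3.145 -1.333
vertex 2.481 3.105 -1.439
vertex 2.226 2.752 -1.026
endloop
endfacet
facet normal -0.813 -0.300 0.500
outer loop
vertex 1.892 3.145 -1.333
vertex 2.226 2.752 -1.026
vertex 2.13 4.095 -0.375
endloop
endfacet
facet normal -0.812 -0.300 0.500
outer loop
vertex 2.13 4.095 -0.375
vertex 2.226 2.752 -1.026
vertex 2.464 3.703 -0.068
endloop
endfacet
facet normal 0.173 0.694 0.699
outer loop
vertex 2.13 4.095 -0.375
vertex 2.464 3.703 -0.068
vertex 2.719 4.055 -0.481
endloop
endfacet
facet normal -0.173 -0.693 -0.699
outer loop
vertex 2.226 2.752 -1.026
vertex 2.481 3.105 -1.439
vertex 2.815 2.712 -1.132
endloop
endfacet
facet normal 0.076 -0.717 0.693
outer loop
vertex 2.226 2.752 -1.026
vertex 2.815 2.712 -1.132
vertex 2.464 3.703 -0.068
endloop
endfacet
facet normal 0.076 -0.717 0.693
outer loop
vertex 2.464 3.703 -0.068
vertex 2.815 2.712 -1.132
vertex 3.053 3.663 -0.174
endloop
endfacet
facet normal 0.173 0.694 0.699
outer loop
vertex 2.464 3.703 -0.068
vertex 3.053 3.663 -0.174
vertex 2.719 4.055 -0.481
endloop
endfacet
facet normal -0.173 -0.693 -0.699
outer loop
vertex 2.815 2.712 -1.132
vertex 2.481 3.105 -1.439
vertex 3.07 3.065 -1.545
endloop
endfacet
facet normal 0.889 -0.416 0.193
outer loop
vertex 2.815 2.712 -1.132
vertex 3.07 3.065 -1.545
vertex 3.053 3.663 -0.174
endloop
endfacet
facet normal 0.888 -0.417 0.193
outer loop
vertex 3.053 3.663 -0.174
vertex 3.07 3.065 -1.545
vertex 3.308 4.015 -0.587
endloop
endfacet
facet normal 0.173 0.694 0.699
outer loop
vertex 3.053 3.663 -0.174
vertex 3.308 4.015 -0.587
vertex 2.719 4.055 -0.481
endloop
endfacet
facet normal 0.259 0.492 0.831
outer loop
vertex -1.138 -2.426 0.056
vertex -1.155 -3.428 0.655
vertex -0.171 -3.074 0.138
endloop
endfacet
facet normal 0.524 0.814 0.252
outer loop
vertex -1.138 -2.426 0.056
vertex -0.171 -3.074 0.138
vertex -0.456 -2.576 -0.878
endloop
endfacet
facet normal -0.023 0.984 -0.175
outer loop
vertex -1.138 -2.426 0.056
vertex -0.456 -2.576 -0.878
vertex -1.617 -2.623 -0.99
endloop
endfacet
facet normal -0.625 0.767 0.142
outer loop
vertex -1.138 -2.426 0.056
vertex -1.617 -2.623 -0.99
vertex -2.049 -3.15 -0.042
endloop
endfacet
facet normal -0.451 0.464 0.763
outer loop
vertex -1.138 -2.426 0.056
vertex -2.049 -3.15 -0.042
vertex -1.155 -3.428 0.655
endloop
endfacet
facet normal 0.934 0.344 -0.093
outer loop
vertex -0.456 -2.576 -0.878
vertex -0.171 -3.074 0.138
vertex -0.051 -3.67 -0.858
endloop
endfacet
facet normal 0.507 -0.177 0.844
outer loop
vertex -0.171 -3.074 0.138
vertex -1.155 -3.428 0.655
vertex -0.483 -4.197 0.09
endloop
endfacet
facet normal -0.642 -0.224 0.734
outer loop
vertex -1.155 -3.428 0.655
vertex -2.049 -3.15 -0.042
vertex -1.644 -4.244 -0.022
endloop
endfacet
facet normal -0.924 0.268 -0.272
outer loop
vertex -2.049 -3.15 -0.042
vertex -1.617 -2.623 -0.99
vertex -1.929 -3.746 -1.038
endloop
endfacet
facet normal 0.050 0.620 -0.783
outer loop
vertex -1.617 -2.623 -0.99
vertex -0.456 -2.576 -0.878
vertex -0.945 -3.392 -1.555
endloop
endfacet
facet normal 0.625 -0.767 -0.142
outer loop
vertex -0.962 -4.394 -0.956
vertex -0.051 -3.67 -0.858
vertex -0.483 -4.197 0.09
endloop
endfacet
facet normal 0.023 -0.984 0.175
outer loop
vertex -0.962 -4.394 -0.956
vertex -0.483 -4.197 0.09
vertex -1.644 -4.244 -0.022
endloop
endfacet
facet normal -0.524 -0.814 -0.252
outer loop
vertex -0.962 -4.394 -0.956
vertex -1.644 -4.244 -0.022
vertex -1.929 -3.746 -1.038
endloop
endfacet
facet normal -0.259 -0.492 -0.831
outer loop
vertex -0.962 -4.394 -0.956
vertex -1.929 -3.746 -1.038
vertex -0.945 -3.392 -1.555
endloop
endfacet
facet normal 0.451 -0.464 -0.763
outer loop
vertex -0.962 -4.394 -0.956
vertex -0.945 -3.392 -1.555
vertex -0.051 -3.67 -0.858
endloop
endfacet
facet normal 0.924 -0.268 0.272
outer loop
vertex -0.483 -4.197 0.09
vertex -0.051 -3.67 -0.858
vertex -0.171 -3.074 0.138
endloop
endfacet
facet normal -0.050 -0.620 0.783
outer loop
vertex -1.644 -4.244 -0.022
vertex -0.483 -4.197 0.09
vertex -1.155 -3.428 0.655
endloop
endfacet
facet normal -0.934 -0.344 0.093
outer loop
vertex -1.929 -3.746 -1.038
vertex -1.644 -4.244 -0.022
vertex -2.049 -3.15 -0.042
endloop
endfacet
facet normal -0.507 0.177 -0.844
outer loop
vertex -0.945 -3.392 -1.555
vertex -1.929 -3.746 -1.038
vertex -1.617 -2.623 -0.99
endloop
endfacet
facet normal 0.642 0.224 -0.734
outer loop
vertex -0.051 -3.67 -0.858
vertex -0.945 -3.392 -1.555
vertex -0.456 -2.576 -0.878
endloop
endfacet

endsolid
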